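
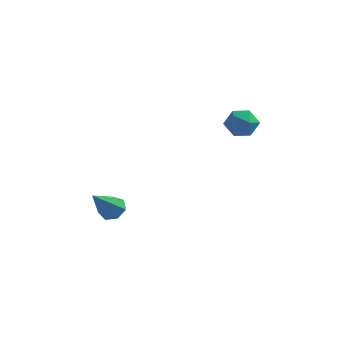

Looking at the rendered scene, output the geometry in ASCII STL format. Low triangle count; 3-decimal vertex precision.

solid 
facet normal -0.919 0.392 0.043
outer loop
vertex 3.517 3.441 2.998
vertex 3.234 2.742 3.32
vertex 3.511 3.337 3.812
endloop
endfacet
facet normal -0.421 0.900 0.112
outer loop
vertex 3.517 3.441 2.998
vertex 3.511 3.337 3.812
vertex 4.158 3.685 3.448
endloop
endfacet
facet normal -0.008 0.884 -0.468
outer loop
vertex 3.517 3.441 2.998
vertex 4.158 3.685 3.448
vertex 4.28 3.306 2.731
endloop
endfacet
facet normal -0.249 0.365 -0.897
outer loop
vertex 3.517 3.441 2.998
vertex 4.28 3.306 2.731
vertex 3.709 2.722 2.652
endloop
endfacet
facet normal -0.813 0.062 -0.580
outer loop
vertex 3.517 3.441 2.998
vertex 3.709 2.722 2.652
vertex 3.234 2.742 3.32
endloop
endfacet
facet normal -0.017 0.737 0.675
outer loop
vertex 4.158 3.685 3.448
vertex 3.511 3.337 3.812
vertex 4.271 3.138 4.048
endloop
endfacet
facet normal -0.821 -0.085 0.565
outer loop
vertex 3.511 3.337 3.812
vertex 3.234 2.742 3.32
vertex 3.7 2.554 3.969
endloop
endfacet
facet normal -0.648 -0.619 -0.443
outer loop
vertex 3.234 2.742 3.32
vertex 3.709 2.722 2.652
vertex 3.822 2.175 3.252
endloop
endfacet
facet normal 0.263 -0.128 -0.956
outer loop
vertex 3.709 2.722 2.652
vertex 4.28 3.306 2.731
vertex 4.469 2.523 2.888
endloop
endfacet
facet normal 0.654 0.709 -0.264
outer loop
vertex 4.28 3.306 2.731
vertex 4.158 3.685 3.448
vertex 4.746 3.118 3.38
endloop
endfacet
facet normal 0.249 -0.365 0.897
outer loop
vertex 4.463 2.419 3.702
vertex 4.271 3.138 4.048
vertex 3.7 2.554 3.969
endloop
endfacet
facet normal 0.008 -0.884 0.468
outer loop
vertex 4.463 2.419 3.702
vertex 3.7 2.554 3.969
vertex 3.822 2.175 3.252
endloop
endfacet
facet normal 0.421 -0.900 -0.112
outer loop
vertex 4.463 2.419 3.702
vertex 3.822 2.175 3.252
vertex 4.469 2.523 2.888
endloop
endfacet
facet normal 0.919 -0.392 -0.043
outer loop
vertex 4.463 2.419 3.702
vertex 4.469 2.523 2.888
vertex 4.746 3.118 3.38
endloop
endfacet
facet normal 0.813 -0.062 0.580
outer loop
vertex 4.463 2.419 3.702
vertex 4.746 3.118 3.38
vertex 4.271 3.138 4.048
endloop
endfacet
facet normal -0.263 0.128 0.956
outer loop
vertex 3.7 2.554 3.969
vertex 4.271 3.138 4.048
vertex 3.511 3.337 3.812
endloop
endfacet
facet normal -0.654 -0.709 0.264
outer loop
vertex 3.822 2.175 3.252
vertex 3.7 2.554 3.969
vertex 3.234 2.742 3.32
endloop
endfacet
facet normal 0.017 -0.737 -0.675
outer loop
vertex 4.469 2.523 2.888
vertex 3.822 2.175 3.252
vertex 3.709 2.722 2.652
endloop
endfacet
facet normal 0.821 0.085 -0.565
outer loop
vertex 4.746 3.118 3.38
vertex 4.469 2.523 2.888
vertex 4.28 3.306 2.731
endloop
endfacet
facet normal 0.648 0.619 0.443
outer loop
vertex 4.271 3.138 4.048
vertex 4.746 3.118 3.38
vertex 4.158 3.685 3.448
endloop
endfacet
facet normal 0.271 0.606 -0.748
outer loop
vertex -1.039 2.555 -2.588
vertex -1.701 2.706 -2.706
vertex -1.256 3.025 -2.286
endloop
endfacet
facet normal 0.768 -0.055 0.638
outer loop
vertex -1.039 2.555 -2.588
vertex -1.256 3.025 -2.286
vertex -2.239 1.514 -1.234
endloop
endfacet
facet normal 0.272 0.605 -0.748
outer loop
vertex -1.256 3.025 -2.286
vertex -1.701 2.706 -2.706
vertex -1.808 3.255 -2.301
endloop
endfacet
facet normal 0.177 0.482 0.858
outer loop
vertex -1.256 3.025 -2.286
vertex -1.808 3.255 -2.301
vertex -2.239 1.514 -1.234
endloop
endfacet
facet normal 0.273 0.605 -0.748
outer loop
vertex -1.808 3.255 -2.301
vertex -1.701 2.706 -2.706
vertex -2.28 3.072 -2.621
endloop
endfacet
facet normal -0.608 0.519 0.601
outer loop
vertex -1.808 3.255 -2.301
vertex -2.28 3.072 -2.621
vertex -2.239 1.514 -1.234
endloop
endfacet
facet normal 0.273 0.605 -0.748
outer loop
vertex -2.28 3.072 -2.621
vertex -1.701 2.706 -2.706
vertex -2.316 2.614 -3.005
endloop
endfacet
facet normal -0.998 0.028 0.061
outer loop
vertex -2.28 3.072 -2.621
vertex -2.316 2.614 -3.005
vertex -2.239 1.514 -1.234
endloop
endfacet
facet normal 0.273 0.606 -0.747
outer loop
vertex -2.316 2.614 -3.005
vertex -1.701 2.706 -2.706
vertex -1.889 2.226 -3.164
endloop
endfacet
facet normal -0.698 -0.622 -0.356
outer loop
vertex -2.316 2.614 -3.005
vertex -1.889 2.226 -3.164
vertex -2.239 1.514 -1.234
endloop
endfacet
facet normal 0.273 0.606 -0.747
outer loop
vertex -1.889 2.226 -3.164
vertex -1.701 2.706 -2.706
vertex -1.321 2.199 -2.978
endloop
endfacet
facet normal 0.065 -0.940 -0.335
outer loop
vertex -1.889 2.226 -3.164
vertex -1.321 2.199 -2.978
vertex -2.239 1.514 -1.234
endloop
endfacet
facet normal 0.271 0.605 -0.749
outer loop
vertex -1.321 2.199 -2.978
vertex -1.701 2.706 -2.706
vertex -1.039 2.555 -2.588
endloop
endfacet
facet normal 0.718 -0.687 0.108
outer loop
vertex -1.321 2.199 -2.978
vertex -1.039 2.555 -2.588
vertex -2.239 1.514 -1.234
endloop
endfacet

endsolid


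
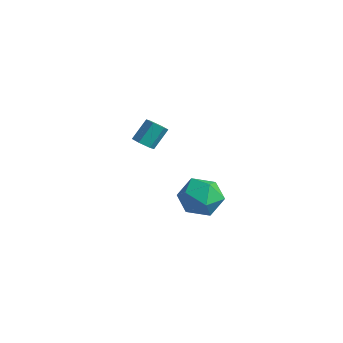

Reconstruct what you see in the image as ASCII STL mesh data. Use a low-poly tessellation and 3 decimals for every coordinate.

solid 
facet normal -0.021 -0.662 -0.749
outer loop
vertex -2.515 3.479 0.29
vertex -2.914 3.139 0.602
vertex -3.114 3.574 0.223
endloop
endfacet
facet normal 0.189 0.732 -0.654
outer loop
vertex -2.515 3.479 0.29
vertex -3.114 3.574 0.223
vertex -2.487 4.361 1.286
endloop
endfacet
facet normal 0.188 0.733 -0.654
outer loop
vertex -2.487 4.361 1.286
vertex -3.114 3.574 0.223
vertex -3.086 4.455 1.219
endloop
endfacet
facet normal 0.020 0.663 0.748
outer loop
vertex -2.487 4.361 1.286
vertex -3.086 4.455 1.219
vertex -2.886 4.021 1.598
endloop
endfacet
facet normal -0.021 -0.662 -0.749
outer loop
vertex -3.114 3.574 0.223
vertex -2.914 3.139 0.602
vertex -3.513 3.234 0.535
endloop
endfacet
facet normal -0.756 0.501 -0.422
outer loop
vertex -3.114 3.574 0.223
vertex -3.513 3.234 0.535
vertex -3.086 4.455 1.219
endloop
endfacet
facet normal -0.756 0.501 -0.422
outer loop
vertex -3.086 4.455 1.219
vertex -3.513 3.234 0.535
vertex -3.485 4.115 1.531
endloop
endfacet
facet normal 0.020 0.663 0.748
outer loop
vertex -3.086 4.455 1.219
vertex -3.485 4.115 1.531
vertex -2.886 4.021 1.598
endloop
endfacet
facet normal -0.021 -0.662 -0.749
outer loop
vertex -3.513 3.234 0.535
vertex -2.914 3.139 0.602
vertex -3.313 2.799 0.914
endloop
endfacet
facet normal -0.945 -0.232 0.232
outer loop
vertex -3.513 3.234 0.535
vertex -3.313 2.799 0.914
vertex -3.485 4.115 1.531
endloop
endfacet
facet normal -0.944 -0.232 0.232
outer loop
vertex -3.485 4.115 1.531
vertex -3.313 2.799 0.914
vertex -3.285 3.681 1.91
endloop
endfacet
facet normal 0.020 0.663 0.748
outer loop
vertex -3.485 4.115 1.531
vertex -3.285 3.681 1.91
vertex -2.886 4.021 1.598
endloop
endfacet
facet normal -0.020 -0.663 -0.748
outer loop
vertex -3.313 2.799 0.914
vertex -2.914 3.139 0.602
vertex -2.714 2.705 0.981
endloop
endfacet
facet normal -0.188 -0.733 0.654
outer loop
vertex -3.313 2.799 0.914
vertex -2.714 2.705 0.981
vertex -3.285 3.681 1.91
endloop
endfacet
facet normal -0.189 -0.733 0.654
outer loop
vertex -3.285 3.681 1.91
vertex -2.714 2.705 0.981
vertex -2.686 3.586 1.977
endloop
endfacet
facet normal 0.021 0.662 0.749
outer loop
vertex -3.285 3.681 1.91
vertex -2.686 3.586 1.977
vertex -2.886 4.021 1.598
endloop
endfacet
facet normal -0.020 -0.663 -0.748
outer loop
vertex -2.714 2.705 0.981
vertex -2.914 3.139 0.602
vertex -2.315 3.045 0.669
endloop
endfacet
facet normal 0.756 -0.501 0.422
outer loop
vertex -2.714 2.705 0.981
vertex -2.315 3.045 0.669
vertex -2.686 3.586 1.977
endloop
endfacet
facet normal 0.756 -0.501 0.422
outer loop
vertex -2.686 3.586 1.977
vertex -2.315 3.045 0.669
vertex -2.287 3.926 1.665
endloop
endfacet
facet normal 0.021 0.662 0.749
outer loop
vertex -2.686 3.586 1.977
vertex -2.287 3.926 1.665
vertex -2.886 4.021 1.598
endloop
endfacet
facet normal -0.020 -0.663 -0.748
outer loop
vertex -2.315 3.045 0.669
vertex -2.914 3.139 0.602
vertex -2.515 3.479 0.29
endloop
endfacet
facet normal 0.944 0.232 -0.232
outer loop
vertex -2.315 3.045 0.669
vertex -2.515 3.479 0.29
vertex -2.287 3.926 1.665
endloop
endfacet
facet normal 0.945 0.232 -0.232
outer loop
vertex -2.287 3.926 1.665
vertex -2.515 3.479 0.29
vertex -2.487 4.361 1.286
endloop
endfacet
facet normal 0.021 0.662 0.749
outer loop
vertex -2.287 3.926 1.665
vertex -2.487 4.361 1.286
vertex -2.886 4.021 1.598
endloop
endfacet
facet normal -0.975 0.004 0.221
outer loop
vertex 2.303 1.725 0.79
vertex 2.325 0.574 0.909
vertex 2.535 1.254 1.821
endloop
endfacet
facet normal -0.664 0.613 0.429
outer loop
vertex 2.303 1.725 0.79
vertex 2.535 1.254 1.821
vertex 3.141 2.168 1.453
endloop
endfacet
facet normal -0.370 0.918 -0.146
outer loop
vertex 2.303 1.725 0.79
vertex 3.141 2.168 1.453
vertex 3.305 2.053 0.314
endloop
endfacet
facet normal -0.500 0.498 -0.709
outer loop
vertex 2.303 1.725 0.79
vertex 3.305 2.053 0.314
vertex 2.801 1.068 -0.022
endloop
endfacet
facet normal -0.874 -0.067 -0.482
outer loop
vertex 2.303 1.725 0.79
vertex 2.801 1.068 -0.022
vertex 2.325 0.574 0.909
endloop
endfacet
facet normal -0.139 0.448 0.883
outer loop
vertex 3.141 2.168 1.453
vertex 2.535 1.254 1.821
vertex 3.679 1.292 1.982
endloop
endfacet
facet normal -0.643 -0.536 0.547
outer loop
vertex 2.535 1.254 1.821
vertex 2.325 0.574 0.909
vertex 3.175 0.307 1.646
endloop
endfacet
facet normal -0.479 -0.650 -0.590
outer loop
vertex 2.325 0.574 0.909
vertex 2.801 1.068 -0.022
vertex 3.339 0.192 0.507
endloop
endfacet
facet normal 0.126 0.262 -0.957
outer loop
vertex 2.801 1.068 -0.022
vertex 3.305 2.053 0.314
vertex 3.945 1.106 0.139
endloop
endfacet
facet normal 0.336 0.941 -0.047
outer loop
vertex 3.305 2.053 0.314
vertex 3.141 2.168 1.453
vertex 4.155 1.786 1.051
endloop
endfacet
facet normal 0.500 -0.498 0.709
outer loop
vertex 4.177 0.635 1.17
vertex 3.679 1.292 1.982
vertex 3.175 0.307 1.646
endloop
endfacet
facet normal 0.370 -0.918 0.146
outer loop
vertex 4.177 0.635 1.17
vertex 3.175 0.307 1.646
vertex 3.339 0.192 0.507
endloop
endfacet
facet normal 0.664 -0.613 -0.429
outer loop
vertex 4.177 0.635 1.17
vertex 3.339 0.192 0.507
vertex 3.945 1.106 0.139
endloop
endfacet
facet normal 0.975 -0.004 -0.221
outer loop
vertex 4.177 0.635 1.17
vertex 3.945 1.106 0.139
vertex 4.155 1.786 1.051
endloop
endfacet
facet normal 0.874 0.067 0.482
outer loop
vertex 4.177 0.635 1.17
vertex 4.155 1.786 1.051
vertex 3.679 1.292 1.982
endloop
endfacet
facet normal -0.126 -0.262 0.957
outer loop
vertex 3.175 0.307 1.646
vertex 3.679 1.292 1.982
vertex 2.535 1.254 1.821
endloop
endfacet
facet normal -0.336 -0.941 0.047
outer loop
vertex 3.339 0.192 0.507
vertex 3.175 0.307 1.646
vertex 2.325 0.574 0.909
endloop
endfacet
facet normal 0.139 -0.448 -0.883
outer loop
vertex 3.945 1.106 0.139
vertex 3.339 0.192 0.507
vertex 2.801 1.068 -0.022
endloop
endfacet
facet normal 0.643 0.536 -0.547
outer loop
vertex 4.155 1.786 1.051
vertex 3.945 1.106 0.139
vertex 3.305 2.053 0.314
endloop
endfacet
facet normal 0.479 0.650 0.590
outer loop
vertex 3.679 1.292 1.982
vertex 4.155 1.786 1.051
vertex 3.141 2.168 1.453
endloop
endfacet

endsolid


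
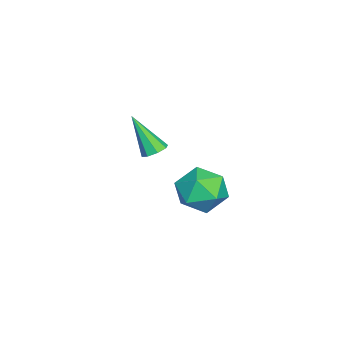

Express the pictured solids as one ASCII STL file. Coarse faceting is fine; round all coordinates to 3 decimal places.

solid 
facet normal 0.173 0.502 -0.847
outer loop
vertex -2.151 0.455 2.376
vertex -2.641 0.242 2.15
vertex -2.502 0.714 2.458
endloop
endfacet
facet normal 0.521 0.483 0.704
outer loop
vertex -2.151 0.455 2.376
vertex -2.502 0.714 2.458
vertex -2.979 -0.742 3.81
endloop
endfacet
facet normal 0.174 0.502 -0.847
outer loop
vertex -2.502 0.714 2.458
vertex -2.641 0.242 2.15
vertex -2.934 0.697 2.359
endloop
endfacet
facet normal -0.185 0.701 0.689
outer loop
vertex -2.502 0.714 2.458
vertex -2.934 0.697 2.359
vertex -2.979 -0.742 3.81
endloop
endfacet
facet normal 0.173 0.501 -0.848
outer loop
vertex -2.934 0.697 2.359
vertex -2.641 0.242 2.15
vertex -3.195 0.413 2.138
endloop
endfacet
facet normal -0.808 0.430 0.402
outer loop
vertex -2.934 0.697 2.359
vertex -3.195 0.413 2.138
vertex -2.979 -0.742 3.81
endloop
endfacet
facet normal 0.173 0.502 -0.847
outer loop
vertex -3.195 0.413 2.138
vertex -2.641 0.242 2.15
vertex -3.131 0.03 1.924
endloop
endfacet
facet normal -0.985 -0.170 0.010
outer loop
vertex -3.195 0.413 2.138
vertex -3.131 0.03 1.924
vertex -2.979 -0.742 3.81
endloop
endfacet
facet normal 0.173 0.503 -0.847
outer loop
vertex -3.131 0.03 1.924
vertex -2.641 0.242 2.15
vertex -2.78 -0.229 1.842
endloop
endfacet
facet normal -0.612 -0.748 -0.257
outer loop
vertex -3.131 0.03 1.924
vertex -2.78 -0.229 1.842
vertex -2.979 -0.742 3.81
endloop
endfacet
facet normal 0.172 0.503 -0.847
outer loop
vertex -2.78 -0.229 1.842
vertex -2.641 0.242 2.15
vertex -2.347 -0.212 1.94
endloop
endfacet
facet normal 0.093 -0.966 -0.242
outer loop
vertex -2.78 -0.229 1.842
vertex -2.347 -0.212 1.94
vertex -2.979 -0.742 3.81
endloop
endfacet
facet normal 0.172 0.503 -0.847
outer loop
vertex -2.347 -0.212 1.94
vertex -2.641 0.242 2.15
vertex -2.087 0.071 2.161
endloop
endfacet
facet normal 0.718 -0.695 0.046
outer loop
vertex -2.347 -0.212 1.94
vertex -2.087 0.071 2.161
vertex -2.979 -0.742 3.81
endloop
endfacet
facet normal 0.172 0.503 -0.847
outer loop
vertex -2.087 0.071 2.161
vertex -2.641 0.242 2.15
vertex -2.151 0.455 2.376
endloop
endfacet
facet normal 0.894 -0.095 0.437
outer loop
vertex -2.087 0.071 2.161
vertex -2.151 0.455 2.376
vertex -2.979 -0.742 3.81
endloop
endfacet
facet normal -0.914 -0.234 0.333
outer loop
vertex 1.105 3.305 3.448
vertex 1.292 2.251 3.221
vertex 1.548 2.652 4.206
endloop
endfacet
facet normal -0.656 0.338 0.675
outer loop
vertex 1.105 3.305 3.448
vertex 1.548 2.652 4.206
vertex 1.929 3.668 4.068
endloop
endfacet
facet normal -0.511 0.839 0.188
outer loop
vertex 1.105 3.305 3.448
vertex 1.929 3.668 4.068
vertex 1.908 3.895 2.999
endloop
endfacet
facet normal -0.678 0.577 -0.455
outer loop
vertex 1.105 3.305 3.448
vertex 1.908 3.895 2.999
vertex 1.515 3.02 2.475
endloop
endfacet
facet normal -0.927 -0.086 -0.365
outer loop
vertex 1.105 3.305 3.448
vertex 1.515 3.02 2.475
vertex 1.292 2.251 3.221
endloop
endfacet
facet normal -0.044 0.151 0.988
outer loop
vertex 1.929 3.668 4.068
vertex 1.548 2.652 4.206
vertex 2.625 2.84 4.225
endloop
endfacet
facet normal -0.458 -0.775 0.435
outer loop
vertex 1.548 2.652 4.206
vertex 1.292 2.251 3.221
vertex 2.232 1.965 3.701
endloop
endfacet
facet normal -0.480 -0.535 -0.695
outer loop
vertex 1.292 2.251 3.221
vertex 1.515 3.02 2.475
vertex 2.211 2.192 2.632
endloop
endfacet
facet normal -0.079 0.538 -0.839
outer loop
vertex 1.515 3.02 2.475
vertex 1.908 3.895 2.999
vertex 2.592 3.208 2.494
endloop
endfacet
facet normal 0.190 0.961 0.200
outer loop
vertex 1.908 3.895 2.999
vertex 1.929 3.668 4.068
vertex 2.848 3.609 3.479
endloop
endfacet
facet normal 0.678 -0.577 0.455
outer loop
vertex 3.035 2.555 3.252
vertex 2.625 2.84 4.225
vertex 2.232 1.965 3.701
endloop
endfacet
facet normal 0.511 -0.839 -0.188
outer loop
vertex 3.035 2.555 3.252
vertex 2.232 1.965 3.701
vertex 2.211 2.192 2.632
endloop
endfacet
facet normal 0.656 -0.338 -0.675
outer loop
vertex 3.035 2.555 3.252
vertex 2.211 2.192 2.632
vertex 2.592 3.208 2.494
endloop
endfacet
facet normal 0.914 0.234 -0.333
outer loop
vertex 3.035 2.555 3.252
vertex 2.592 3.208 2.494
vertex 2.848 3.609 3.479
endloop
endfacet
facet normal 0.927 0.086 0.365
outer loop
vertex 3.035 2.555 3.252
vertex 2.848 3.609 3.479
vertex 2.625 2.84 4.225
endloop
endfacet
facet normal 0.079 -0.538 0.839
outer loop
vertex 2.232 1.965 3.701
vertex 2.625 2.84 4.225
vertex 1.548 2.652 4.206
endloop
endfacet
facet normal -0.190 -0.961 -0.200
outer loop
vertex 2.211 2.192 2.632
vertex 2.232 1.965 3.701
vertex 1.292 2.251 3.221
endloop
endfacet
facet normal 0.044 -0.151 -0.988
outer loop
vertex 2.592 3.208 2.494
vertex 2.211 2.192 2.632
vertex 1.515 3.02 2.475
endloop
endfacet
facet normal 0.458 0.775 -0.435
outer loop
vertex 2.848 3.609 3.479
vertex 2.592 3.208 2.494
vertex 1.908 3.895 2.999
endloop
endfacet
facet normal 0.480 0.535 0.695
outer loop
vertex 2.625 2.84 4.225
vertex 2.848 3.609 3.479
vertex 1.929 3.668 4.068
endloop
endfacet

endsolid


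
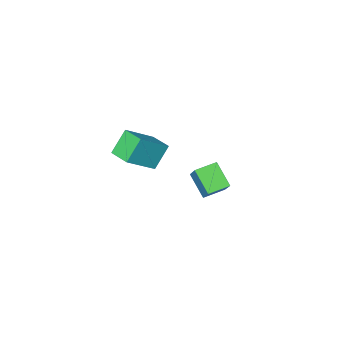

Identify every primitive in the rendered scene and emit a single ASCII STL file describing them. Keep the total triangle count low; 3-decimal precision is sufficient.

solid 
facet normal -0.795 0.011 -0.607
outer loop
vertex 0.989 -4.692 0.023
vertex 0.899 -3.302 0.167
vertex 1.984 -4.494 -1.277
endloop
endfacet
facet normal 0.064 -0.993 -0.102
outer loop
vertex 3.701 -4.518 0.033
vertex 0.989 -4.692 0.023
vertex 1.984 -4.494 -1.277
endloop
endfacet
facet normal -0.795 0.012 -0.607
outer loop
vertex 1.984 -4.494 -1.277
vertex 0.899 -3.302 0.167
vertex 1.895 -3.104 -1.134
endloop
endfacet
facet normal 0.603 0.120 -0.788
outer loop
vertex 1.895 -3.104 -1.134
vertex 3.701 -4.518 0.033
vertex 1.984 -4.494 -1.277
endloop
endfacet
facet normal -0.603 -0.121 0.788
outer loop
vertex 0.989 -4.692 0.023
vertex 2.616 -3.326 1.477
vertex 0.899 -3.302 0.167
endloop
endfacet
facet normal 0.064 -0.993 -0.102
outer loop
vertex 2.705 -4.716 1.334
vertex 0.989 -4.692 0.023
vertex 3.701 -4.518 0.033
endloop
endfacet
facet normal -0.604 -0.120 0.788
outer loop
vertex 2.705 -4.716 1.334
vertex 2.616 -3.326 1.477
vertex 0.989 -4.692 0.023
endloop
endfacet
facet normal -0.064 0.993 0.102
outer loop
vertex 0.899 -3.302 0.167
vertex 2.616 -3.326 1.477
vertex 1.895 -3.104 -1.134
endloop
endfacet
facet normal 0.604 0.121 -0.788
outer loop
vertex 3.611 -3.128 0.177
vertex 3.701 -4.518 0.033
vertex 1.895 -3.104 -1.134
endloop
endfacet
facet normal -0.064 0.993 0.102
outer loop
vertex 1.895 -3.104 -1.134
vertex 2.616 -3.326 1.477
vertex 3.611 -3.128 0.177
endloop
endfacet
facet normal 0.795 -0.011 0.607
outer loop
vertex 3.611 -3.128 0.177
vertex 2.705 -4.716 1.334
vertex 3.701 -4.518 0.033
endloop
endfacet
facet normal 0.795 -0.012 0.607
outer loop
vertex 2.616 -3.326 1.477
vertex 2.705 -4.716 1.334
vertex 3.611 -3.128 0.177
endloop
endfacet
facet normal -0.971 0.152 0.184
outer loop
vertex 1.916 2.659 3.438
vertex 1.914 3.848 2.444
vertex 1.531 1.656 2.239
endloop
endfacet
facet normal 0.002 -0.767 0.641
outer loop
vertex 2.706 1.472 2.016
vertex 1.916 2.659 3.438
vertex 1.531 1.656 2.239
endloop
endfacet
facet normal -0.971 0.152 0.184
outer loop
vertex 1.531 1.656 2.239
vertex 1.914 3.848 2.444
vertex 1.529 2.845 1.245
endloop
endfacet
facet normal -0.239 -0.623 -0.745
outer loop
vertex 1.529 2.845 1.245
vertex 2.706 1.472 2.016
vertex 1.531 1.656 2.239
endloop
endfacet
facet normal 0.239 0.623 0.745
outer loop
vertex 1.916 2.659 3.438
vertex 3.089 3.664 2.221
vertex 1.914 3.848 2.444
endloop
endfacet
facet normal 0.002 -0.767 0.641
outer loop
vertex 3.091 2.475 3.215
vertex 1.916 2.659 3.438
vertex 2.706 1.472 2.016
endloop
endfacet
facet normal 0.239 0.623 0.745
outer loop
vertex 3.091 2.475 3.215
vertex 3.089 3.664 2.221
vertex 1.916 2.659 3.438
endloop
endfacet
facet normal -0.002 0.767 -0.641
outer loop
vertex 1.914 3.848 2.444
vertex 3.089 3.664 2.221
vertex 1.529 2.845 1.245
endloop
endfacet
facet normal -0.239 -0.623 -0.745
outer loop
vertex 2.704 2.661 1.022
vertex 2.706 1.472 2.016
vertex 1.529 2.845 1.245
endloop
endfacet
facet normal -0.002 0.767 -0.641
outer loop
vertex 1.529 2.845 1.245
vertex 3.089 3.664 2.221
vertex 2.704 2.661 1.022
endloop
endfacet
facet normal 0.971 -0.152 -0.184
outer loop
vertex 2.704 2.661 1.022
vertex 3.091 2.475 3.215
vertex 2.706 1.472 2.016
endloop
endfacet
facet normal 0.971 -0.152 -0.184
outer loop
vertex 3.089 3.664 2.221
vertex 3.091 2.475 3.215
vertex 2.704 2.661 1.022
endloop
endfacet

endsolid


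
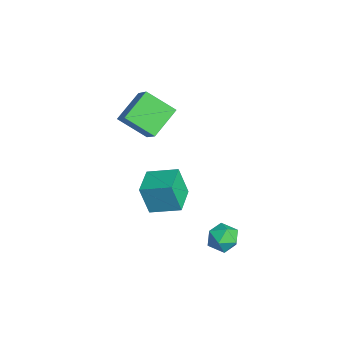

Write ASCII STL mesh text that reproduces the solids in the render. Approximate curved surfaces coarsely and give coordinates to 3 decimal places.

solid 
facet normal -0.737 -0.086 -0.670
outer loop
vertex -3.921 -4.051 2.344
vertex -4.942 -2.72 3.297
vertex -3.124 -2.686 1.291
endloop
endfacet
facet normal 0.529 -0.690 -0.494
outer loop
vertex -1.878 -2.54 2.423
vertex -3.921 -4.051 2.344
vertex -3.124 -2.686 1.291
endloop
endfacet
facet normal -0.738 -0.086 -0.670
outer loop
vertex -3.124 -2.686 1.291
vertex -4.942 -2.72 3.297
vertex -4.145 -1.354 2.244
endloop
endfacet
facet normal 0.420 0.719 -0.555
outer loop
vertex -4.145 -1.354 2.244
vertex -1.878 -2.54 2.423
vertex -3.124 -2.686 1.291
endloop
endfacet
facet normal -0.419 -0.719 0.554
outer loop
vertex -3.921 -4.051 2.344
vertex -3.696 -2.574 4.429
vertex -4.942 -2.72 3.297
endloop
endfacet
facet normal 0.529 -0.690 -0.494
outer loop
vertex -2.675 -3.906 3.476
vertex -3.921 -4.051 2.344
vertex -1.878 -2.54 2.423
endloop
endfacet
facet normal -0.420 -0.719 0.554
outer loop
vertex -2.675 -3.906 3.476
vertex -3.696 -2.574 4.429
vertex -3.921 -4.051 2.344
endloop
endfacet
facet normal -0.530 0.690 0.494
outer loop
vertex -4.942 -2.72 3.297
vertex -3.696 -2.574 4.429
vertex -4.145 -1.354 2.244
endloop
endfacet
facet normal 0.420 0.719 -0.554
outer loop
vertex -2.899 -1.209 3.376
vertex -1.878 -2.54 2.423
vertex -4.145 -1.354 2.244
endloop
endfacet
facet normal -0.529 0.690 0.494
outer loop
vertex -4.145 -1.354 2.244
vertex -3.696 -2.574 4.429
vertex -2.899 -1.209 3.376
endloop
endfacet
facet normal 0.737 0.086 0.670
outer loop
vertex -2.899 -1.209 3.376
vertex -2.675 -3.906 3.476
vertex -1.878 -2.54 2.423
endloop
endfacet
facet normal 0.738 0.086 0.670
outer loop
vertex -3.696 -2.574 4.429
vertex -2.675 -3.906 3.476
vertex -2.899 -1.209 3.376
endloop
endfacet
facet normal -0.905 0.424 -0.037
outer loop
vertex 0.007 -3.378 1.446
vertex 0.667 -1.927 1.944
vertex 0.278 -2.942 -0.185
endloop
endfacet
facet normal -0.395 -0.869 -0.298
outer loop
vertex 1.753 -3.633 -0.124
vertex 0.007 -3.378 1.446
vertex 0.278 -2.942 -0.185
endloop
endfacet
facet normal -0.905 0.424 -0.037
outer loop
vertex 0.278 -2.942 -0.185
vertex 0.667 -1.927 1.944
vertex 0.938 -1.491 0.313
endloop
endfacet
facet normal 0.159 0.255 -0.954
outer loop
vertex 0.938 -1.491 0.313
vertex 1.753 -3.633 -0.124
vertex 0.278 -2.942 -0.185
endloop
endfacet
facet normal -0.159 -0.255 0.954
outer loop
vertex 0.007 -3.378 1.446
vertex 2.142 -2.618 2.005
vertex 0.667 -1.927 1.944
endloop
endfacet
facet normal -0.395 -0.869 -0.298
outer loop
vertex 1.482 -4.069 1.507
vertex 0.007 -3.378 1.446
vertex 1.753 -3.633 -0.124
endloop
endfacet
facet normal -0.159 -0.255 0.954
outer loop
vertex 1.482 -4.069 1.507
vertex 2.142 -2.618 2.005
vertex 0.007 -3.378 1.446
endloop
endfacet
facet normal 0.395 0.869 0.298
outer loop
vertex 0.667 -1.927 1.944
vertex 2.142 -2.618 2.005
vertex 0.938 -1.491 0.313
endloop
endfacet
facet normal 0.159 0.255 -0.954
outer loop
vertex 2.413 -2.182 0.374
vertex 1.753 -3.633 -0.124
vertex 0.938 -1.491 0.313
endloop
endfacet
facet normal 0.395 0.869 0.298
outer loop
vertex 0.938 -1.491 0.313
vertex 2.142 -2.618 2.005
vertex 2.413 -2.182 0.374
endloop
endfacet
facet normal 0.905 -0.424 0.037
outer loop
vertex 2.413 -2.182 0.374
vertex 1.482 -4.069 1.507
vertex 1.753 -3.633 -0.124
endloop
endfacet
facet normal 0.905 -0.424 0.037
outer loop
vertex 2.142 -2.618 2.005
vertex 1.482 -4.069 1.507
vertex 2.413 -2.182 0.374
endloop
endfacet
facet normal -0.330 0.505 0.798
outer loop
vertex 2.529 0.633 -1.752
vertex 2.015 -0.084 -1.511
vertex 2.873 -0.012 -1.202
endloop
endfacet
facet normal 0.331 0.708 0.623
outer loop
vertex 2.529 0.633 -1.752
vertex 2.873 -0.012 -1.202
vertex 3.387 0.338 -1.873
endloop
endfacet
facet normal 0.318 0.947 -0.050
outer loop
vertex 2.529 0.633 -1.752
vertex 3.387 0.338 -1.873
vertex 2.846 0.482 -2.597
endloop
endfacet
facet normal -0.350 0.891 -0.290
outer loop
vertex 2.529 0.633 -1.752
vertex 2.846 0.482 -2.597
vertex 1.998 0.222 -2.373
endloop
endfacet
facet normal -0.751 0.617 0.234
outer loop
vertex 2.529 0.633 -1.752
vertex 1.998 0.222 -2.373
vertex 2.015 -0.084 -1.511
endloop
endfacet
facet normal 0.753 0.132 0.645
outer loop
vertex 3.387 0.338 -1.873
vertex 2.873 -0.012 -1.202
vertex 3.402 -0.562 -1.707
endloop
endfacet
facet normal -0.318 -0.197 0.928
outer loop
vertex 2.873 -0.012 -1.202
vertex 2.015 -0.084 -1.511
vertex 2.554 -0.822 -1.483
endloop
endfacet
facet normal -1.000 -0.014 0.015
outer loop
vertex 2.015 -0.084 -1.511
vertex 1.998 0.222 -2.373
vertex 2.013 -0.678 -2.207
endloop
endfacet
facet normal -0.351 0.427 -0.833
outer loop
vertex 1.998 0.222 -2.373
vertex 2.846 0.482 -2.597
vertex 2.527 -0.328 -2.878
endloop
endfacet
facet normal 0.732 0.518 -0.444
outer loop
vertex 2.846 0.482 -2.597
vertex 3.387 0.338 -1.873
vertex 3.385 -0.256 -2.569
endloop
endfacet
facet normal 0.350 -0.891 0.290
outer loop
vertex 2.871 -0.973 -2.328
vertex 3.402 -0.562 -1.707
vertex 2.554 -0.822 -1.483
endloop
endfacet
facet normal -0.318 -0.947 0.050
outer loop
vertex 2.871 -0.973 -2.328
vertex 2.554 -0.822 -1.483
vertex 2.013 -0.678 -2.207
endloop
endfacet
facet normal -0.331 -0.708 -0.623
outer loop
vertex 2.871 -0.973 -2.328
vertex 2.013 -0.678 -2.207
vertex 2.527 -0.328 -2.878
endloop
endfacet
facet normal 0.330 -0.505 -0.798
outer loop
vertex 2.871 -0.973 -2.328
vertex 2.527 -0.328 -2.878
vertex 3.385 -0.256 -2.569
endloop
endfacet
facet normal 0.751 -0.617 -0.234
outer loop
vertex 2.871 -0.973 -2.328
vertex 3.385 -0.256 -2.569
vertex 3.402 -0.562 -1.707
endloop
endfacet
facet normal 0.351 -0.427 0.833
outer loop
vertex 2.554 -0.822 -1.483
vertex 3.402 -0.562 -1.707
vertex 2.873 -0.012 -1.202
endloop
endfacet
facet normal -0.732 -0.518 0.444
outer loop
vertex 2.013 -0.678 -2.207
vertex 2.554 -0.822 -1.483
vertex 2.015 -0.084 -1.511
endloop
endfacet
facet normal -0.753 -0.132 -0.645
outer loop
vertex 2.527 -0.328 -2.878
vertex 2.013 -0.678 -2.207
vertex 1.998 0.222 -2.373
endloop
endfacet
facet normal 0.318 0.197 -0.928
outer loop
vertex 3.385 -0.256 -2.569
vertex 2.527 -0.328 -2.878
vertex 2.846 0.482 -2.597
endloop
endfacet
facet normal 1.000 0.014 -0.015
outer loop
vertex 3.402 -0.562 -1.707
vertex 3.385 -0.256 -2.569
vertex 3.387 0.338 -1.873
endloop
endfacet

endsolid


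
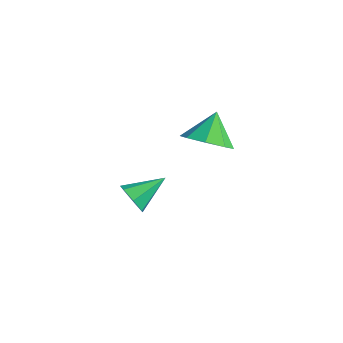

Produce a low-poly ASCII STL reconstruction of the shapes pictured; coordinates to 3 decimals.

solid 
facet normal 0.168 -0.713 -0.681
outer loop
vertex -1.022 -1.341 3.091
vertex -1.343 -1.87 3.566
vertex -1.61 -1.398 3.006
endloop
endfacet
facet normal -0.066 0.977 -0.202
outer loop
vertex -1.022 -1.341 3.091
vertex -1.61 -1.398 3.006
vertex -1.517 -1.13 4.274
endloop
endfacet
facet normal 0.169 -0.712 -0.681
outer loop
vertex -1.61 -1.398 3.006
vertex -1.343 -1.87 3.566
vertex -2.042 -1.732 3.248
endloop
endfacet
facet normal -0.646 0.755 -0.112
outer loop
vertex -1.61 -1.398 3.006
vertex -2.042 -1.732 3.248
vertex -1.517 -1.13 4.274
endloop
endfacet
facet normal 0.169 -0.713 -0.681
outer loop
vertex -2.042 -1.732 3.248
vertex -1.343 -1.87 3.566
vertex -2.063 -2.147 3.677
endloop
endfacet
facet normal -0.905 0.327 0.272
outer loop
vertex -2.042 -1.732 3.248
vertex -2.063 -2.147 3.677
vertex -1.517 -1.13 4.274
endloop
endfacet
facet normal 0.169 -0.712 -0.682
outer loop
vertex -2.063 -2.147 3.677
vertex -1.343 -1.87 3.566
vertex -1.663 -2.4 4.04
endloop
endfacet
facet normal -0.690 -0.054 0.722
outer loop
vertex -2.063 -2.147 3.677
vertex -1.663 -2.4 4.04
vertex -1.517 -1.13 4.274
endloop
endfacet
facet normal 0.168 -0.712 -0.682
outer loop
vertex -1.663 -2.4 4.04
vertex -1.343 -1.87 3.566
vertex -1.075 -2.343 4.125
endloop
endfacet
facet normal -0.125 -0.166 0.978
outer loop
vertex -1.663 -2.4 4.04
vertex -1.075 -2.343 4.125
vertex -1.517 -1.13 4.274
endloop
endfacet
facet normal 0.168 -0.711 -0.682
outer loop
vertex -1.075 -2.343 4.125
vertex -1.343 -1.87 3.566
vertex -0.644 -2.009 3.883
endloop
endfacet
facet normal 0.455 0.057 0.889
outer loop
vertex -1.075 -2.343 4.125
vertex -0.644 -2.009 3.883
vertex -1.517 -1.13 4.274
endloop
endfacet
facet normal 0.167 -0.713 -0.681
outer loop
vertex -0.644 -2.009 3.883
vertex -1.343 -1.87 3.566
vertex -0.622 -1.594 3.454
endloop
endfacet
facet normal 0.714 0.484 0.505
outer loop
vertex -0.644 -2.009 3.883
vertex -0.622 -1.594 3.454
vertex -1.517 -1.13 4.274
endloop
endfacet
facet normal 0.167 -0.713 -0.681
outer loop
vertex -0.622 -1.594 3.454
vertex -1.343 -1.87 3.566
vertex -1.022 -1.341 3.091
endloop
endfacet
facet normal 0.498 0.865 0.054
outer loop
vertex -0.622 -1.594 3.454
vertex -1.022 -1.341 3.091
vertex -1.517 -1.13 4.274
endloop
endfacet
facet normal -0.387 -0.843 -0.374
outer loop
vertex -3.139 -2.49 -0.423
vertex -3.507 -2.514 0.012
vertex -3.57 -2.26 -0.495
endloop
endfacet
facet normal 0.424 0.576 -0.699
outer loop
vertex -3.139 -2.49 -0.423
vertex -3.57 -2.26 -0.495
vertex -3.033 -1.486 0.468
endloop
endfacet
facet normal -0.389 -0.842 -0.373
outer loop
vertex -3.57 -2.26 -0.495
vertex -3.507 -2.514 0.012
vertex -3.954 -2.22 -0.185
endloop
endfacet
facet normal -0.307 0.818 -0.486
outer loop
vertex -3.57 -2.26 -0.495
vertex -3.954 -2.22 -0.185
vertex -3.033 -1.486 0.468
endloop
endfacet
facet normal -0.389 -0.842 -0.374
outer loop
vertex -3.954 -2.22 -0.185
vertex -3.507 -2.514 0.012
vertex -4.001 -2.402 0.273
endloop
endfacet
facet normal -0.694 0.690 0.203
outer loop
vertex -3.954 -2.22 -0.185
vertex -4.001 -2.402 0.273
vertex -3.033 -1.486 0.468
endloop
endfacet
facet normal -0.389 -0.842 -0.374
outer loop
vertex -4.001 -2.402 0.273
vertex -3.507 -2.514 0.012
vertex -3.676 -2.668 0.534
endloop
endfacet
facet normal -0.444 0.289 0.848
outer loop
vertex -4.001 -2.402 0.273
vertex -3.676 -2.668 0.534
vertex -3.033 -1.486 0.468
endloop
endfacet
facet normal -0.388 -0.842 -0.374
outer loop
vertex -3.676 -2.668 0.534
vertex -3.507 -2.514 0.012
vertex -3.223 -2.818 0.402
endloop
endfacet
facet normal 0.253 -0.084 0.964
outer loop
vertex -3.676 -2.668 0.534
vertex -3.223 -2.818 0.402
vertex -3.033 -1.486 0.468
endloop
endfacet
facet normal -0.388 -0.842 -0.374
outer loop
vertex -3.223 -2.818 0.402
vertex -3.507 -2.514 0.012
vertex -2.984 -2.739 -0.024
endloop
endfacet
facet normal 0.874 -0.148 0.463
outer loop
vertex -3.223 -2.818 0.402
vertex -2.984 -2.739 -0.024
vertex -3.033 -1.486 0.468
endloop
endfacet
facet normal -0.388 -0.842 -0.375
outer loop
vertex -2.984 -2.739 -0.024
vertex -3.507 -2.514 0.012
vertex -3.139 -2.49 -0.423
endloop
endfacet
facet normal 0.950 0.146 -0.278
outer loop
vertex -2.984 -2.739 -0.024
vertex -3.139 -2.49 -0.423
vertex -3.033 -1.486 0.468
endloop
endfacet

endsolid


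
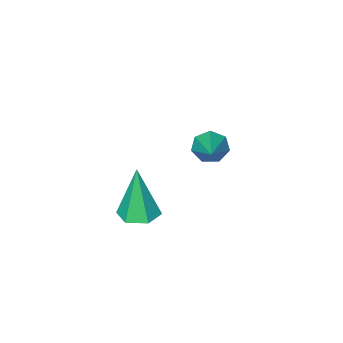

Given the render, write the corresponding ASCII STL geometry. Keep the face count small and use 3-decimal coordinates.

solid 
facet normal 0.033 0.097 -0.995
outer loop
vertex 1.435 2.088 -3.924
vertex 0.867 1.9 -3.961
vertex 0.986 2.485 -3.9
endloop
endfacet
facet normal 0.623 0.681 0.384
outer loop
vertex 1.435 2.088 -3.924
vertex 0.986 2.485 -3.9
vertex 0.813 1.74 -2.299
endloop
endfacet
facet normal 0.033 0.097 -0.995
outer loop
vertex 0.986 2.485 -3.9
vertex 0.867 1.9 -3.961
vertex 0.417 2.297 -3.937
endloop
endfacet
facet normal -0.313 0.874 0.373
outer loop
vertex 0.986 2.485 -3.9
vertex 0.417 2.297 -3.937
vertex 0.813 1.74 -2.299
endloop
endfacet
facet normal 0.031 0.096 -0.995
outer loop
vertex 0.417 2.297 -3.937
vertex 0.867 1.9 -3.961
vertex 0.298 1.712 -3.997
endloop
endfacet
facet normal -0.945 0.163 0.284
outer loop
vertex 0.417 2.297 -3.937
vertex 0.298 1.712 -3.997
vertex 0.813 1.74 -2.299
endloop
endfacet
facet normal 0.031 0.096 -0.995
outer loop
vertex 0.298 1.712 -3.997
vertex 0.867 1.9 -3.961
vertex 0.748 1.315 -4.021
endloop
endfacet
facet normal -0.641 -0.739 0.207
outer loop
vertex 0.298 1.712 -3.997
vertex 0.748 1.315 -4.021
vertex 0.813 1.74 -2.299
endloop
endfacet
facet normal 0.033 0.095 -0.995
outer loop
vertex 0.748 1.315 -4.021
vertex 0.867 1.9 -3.961
vertex 1.316 1.503 -3.984
endloop
endfacet
facet normal 0.294 -0.931 0.219
outer loop
vertex 0.748 1.315 -4.021
vertex 1.316 1.503 -3.984
vertex 0.813 1.74 -2.299
endloop
endfacet
facet normal 0.033 0.095 -0.995
outer loop
vertex 1.316 1.503 -3.984
vertex 0.867 1.9 -3.961
vertex 1.435 2.088 -3.924
endloop
endfacet
facet normal 0.926 -0.220 0.307
outer loop
vertex 1.316 1.503 -3.984
vertex 1.435 2.088 -3.924
vertex 0.813 1.74 -2.299
endloop
endfacet
facet normal -0.518 -0.710 -0.477
outer loop
vertex -2.277 0.434 -4.354
vertex -2.606 0.38 -3.916
vertex -2.664 0.714 -4.35
endloop
endfacet
facet normal 0.430 0.604 -0.671
outer loop
vertex -2.277 0.434 -4.354
vertex -2.664 0.714 -4.35
vertex -1.874 1.38 -3.244
endloop
endfacet
facet normal -0.520 -0.709 -0.476
outer loop
vertex -2.664 0.714 -4.35
vertex -2.606 0.38 -3.916
vertex -3.007 0.743 -4.019
endloop
endfacet
facet normal -0.264 0.898 -0.352
outer loop
vertex -2.664 0.714 -4.35
vertex -3.007 0.743 -4.019
vertex -1.874 1.38 -3.244
endloop
endfacet
facet normal -0.520 -0.709 -0.476
outer loop
vertex -3.007 0.743 -4.019
vertex -2.606 0.38 -3.916
vertex -3.048 0.499 -3.611
endloop
endfacet
facet normal -0.630 0.693 0.351
outer loop
vertex -3.007 0.743 -4.019
vertex -3.048 0.499 -3.611
vertex -1.874 1.38 -3.244
endloop
endfacet
facet normal -0.520 -0.708 -0.478
outer loop
vertex -3.048 0.499 -3.611
vertex -2.606 0.38 -3.916
vertex -2.757 0.165 -3.433
endloop
endfacet
facet normal -0.392 0.143 0.909
outer loop
vertex -3.048 0.499 -3.611
vertex -2.757 0.165 -3.433
vertex -1.874 1.38 -3.244
endloop
endfacet
facet normal -0.519 -0.709 -0.478
outer loop
vertex -2.757 0.165 -3.433
vertex -2.606 0.38 -3.916
vertex -2.352 -0.006 -3.619
endloop
endfacet
facet normal 0.271 -0.337 0.901
outer loop
vertex -2.757 0.165 -3.433
vertex -2.352 -0.006 -3.619
vertex -1.874 1.38 -3.244
endloop
endfacet
facet normal -0.520 -0.709 -0.476
outer loop
vertex -2.352 -0.006 -3.619
vertex -2.606 0.38 -3.916
vertex -2.139 0.113 -4.029
endloop
endfacet
facet normal 0.859 -0.387 0.334
outer loop
vertex -2.352 -0.006 -3.619
vertex -2.139 0.113 -4.029
vertex -1.874 1.38 -3.244
endloop
endfacet
facet normal -0.520 -0.708 -0.478
outer loop
vertex -2.139 0.113 -4.029
vertex -2.606 0.38 -3.916
vertex -2.277 0.434 -4.354
endloop
endfacet
facet normal 0.931 0.031 -0.364
outer loop
vertex -2.139 0.113 -4.029
vertex -2.277 0.434 -4.354
vertex -1.874 1.38 -3.244
endloop
endfacet

endsolid


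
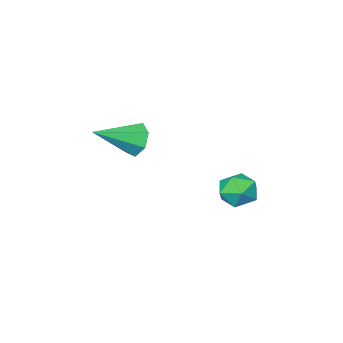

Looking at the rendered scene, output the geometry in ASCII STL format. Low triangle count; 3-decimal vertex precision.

solid 
facet normal -0.882 0.212 -0.420
outer loop
vertex 1.623 -1.278 3.07
vertex 1.283 -1.655 3.594
vertex 1.458 -0.947 3.584
endloop
endfacet
facet normal 0.679 0.697 -0.231
outer loop
vertex 1.623 -1.278 3.07
vertex 1.458 -0.947 3.584
vertex 2.817 -2.025 4.326
endloop
endfacet
facet normal -0.882 0.212 -0.421
outer loop
vertex 1.458 -0.947 3.584
vertex 1.283 -1.655 3.594
vertex 1.161 -1.149 4.105
endloop
endfacet
facet normal 0.350 0.789 0.505
outer loop
vertex 1.458 -0.947 3.584
vertex 1.161 -1.149 4.105
vertex 2.817 -2.025 4.326
endloop
endfacet
facet normal -0.882 0.213 -0.421
outer loop
vertex 1.161 -1.149 4.105
vertex 1.283 -1.655 3.594
vertex 0.955 -1.732 4.242
endloop
endfacet
facet normal -0.007 0.231 0.973
outer loop
vertex 1.161 -1.149 4.105
vertex 0.955 -1.732 4.242
vertex 2.817 -2.025 4.326
endloop
endfacet
facet normal -0.882 0.212 -0.421
outer loop
vertex 0.955 -1.732 4.242
vertex 1.283 -1.655 3.594
vertex 0.996 -2.258 3.891
endloop
endfacet
facet normal -0.125 -0.557 0.821
outer loop
vertex 0.955 -1.732 4.242
vertex 0.996 -2.258 3.891
vertex 2.817 -2.025 4.326
endloop
endfacet
facet normal -0.882 0.212 -0.421
outer loop
vertex 0.996 -2.258 3.891
vertex 1.283 -1.655 3.594
vertex 1.253 -2.33 3.316
endloop
endfacet
facet normal 0.087 -0.983 0.162
outer loop
vertex 0.996 -2.258 3.891
vertex 1.253 -2.33 3.316
vertex 2.817 -2.025 4.326
endloop
endfacet
facet normal -0.882 0.212 -0.421
outer loop
vertex 1.253 -2.33 3.316
vertex 1.283 -1.655 3.594
vertex 1.532 -1.894 2.951
endloop
endfacet
facet normal 0.468 -0.724 -0.507
outer loop
vertex 1.253 -2.33 3.316
vertex 1.532 -1.894 2.951
vertex 2.817 -2.025 4.326
endloop
endfacet
facet normal -0.882 0.212 -0.420
outer loop
vertex 1.532 -1.894 2.951
vertex 1.283 -1.655 3.594
vertex 1.623 -1.278 3.07
endloop
endfacet
facet normal 0.732 0.024 -0.681
outer loop
vertex 1.532 -1.894 2.951
vertex 1.623 -1.278 3.07
vertex 2.817 -2.025 4.326
endloop
endfacet
facet normal -0.861 -0.503 0.071
outer loop
vertex -0.38 2.545 2.672
vertex -0.015 1.899 2.522
vertex -0.092 2.132 3.238
endloop
endfacet
facet normal -0.867 0.071 0.493
outer loop
vertex -0.38 2.545 2.672
vertex -0.092 2.132 3.238
vertex -0.025 2.886 3.247
endloop
endfacet
facet normal -0.758 0.646 0.085
outer loop
vertex -0.38 2.545 2.672
vertex -0.025 2.886 3.247
vertex 0.094 3.119 2.537
endloop
endfacet
facet normal -0.685 0.427 -0.590
outer loop
vertex -0.38 2.545 2.672
vertex 0.094 3.119 2.537
vertex 0.1 2.509 2.088
endloop
endfacet
facet normal -0.749 -0.284 -0.598
outer loop
vertex -0.38 2.545 2.672
vertex 0.1 2.509 2.088
vertex -0.015 1.899 2.522
endloop
endfacet
facet normal -0.319 0.017 0.947
outer loop
vertex -0.025 2.886 3.247
vertex -0.092 2.132 3.238
vertex 0.56 2.451 3.452
endloop
endfacet
facet normal -0.310 -0.913 0.264
outer loop
vertex -0.092 2.132 3.238
vertex -0.015 1.899 2.522
vertex 0.566 1.841 3.003
endloop
endfacet
facet normal -0.128 -0.559 -0.819
outer loop
vertex -0.015 1.899 2.522
vertex 0.1 2.509 2.088
vertex 0.685 2.074 2.293
endloop
endfacet
facet normal -0.026 0.592 -0.805
outer loop
vertex 0.1 2.509 2.088
vertex 0.094 3.119 2.537
vertex 0.752 2.828 2.302
endloop
endfacet
facet normal -0.143 0.947 0.287
outer loop
vertex 0.094 3.119 2.537
vertex -0.025 2.886 3.247
vertex 0.675 3.061 3.018
endloop
endfacet
facet normal 0.685 -0.427 0.590
outer loop
vertex 1.04 2.415 2.868
vertex 0.56 2.451 3.452
vertex 0.566 1.841 3.003
endloop
endfacet
facet normal 0.758 -0.646 -0.085
outer loop
vertex 1.04 2.415 2.868
vertex 0.566 1.841 3.003
vertex 0.685 2.074 2.293
endloop
endfacet
facet normal 0.867 -0.071 -0.493
outer loop
vertex 1.04 2.415 2.868
vertex 0.685 2.074 2.293
vertex 0.752 2.828 2.302
endloop
endfacet
facet normal 0.861 0.503 -0.071
outer loop
vertex 1.04 2.415 2.868
vertex 0.752 2.828 2.302
vertex 0.675 3.061 3.018
endloop
endfacet
facet normal 0.749 0.284 0.598
outer loop
vertex 1.04 2.415 2.868
vertex 0.675 3.061 3.018
vertex 0.56 2.451 3.452
endloop
endfacet
facet normal 0.026 -0.592 0.805
outer loop
vertex 0.566 1.841 3.003
vertex 0.56 2.451 3.452
vertex -0.092 2.132 3.238
endloop
endfacet
facet normal 0.143 -0.947 -0.287
outer loop
vertex 0.685 2.074 2.293
vertex 0.566 1.841 3.003
vertex -0.015 1.899 2.522
endloop
endfacet
facet normal 0.319 -0.017 -0.947
outer loop
vertex 0.752 2.828 2.302
vertex 0.685 2.074 2.293
vertex 0.1 2.509 2.088
endloop
endfacet
facet normal 0.310 0.913 -0.264
outer loop
vertex 0.675 3.061 3.018
vertex 0.752 2.828 2.302
vertex 0.094 3.119 2.537
endloop
endfacet
facet normal 0.128 0.559 0.819
outer loop
vertex 0.56 2.451 3.452
vertex 0.675 3.061 3.018
vertex -0.025 2.886 3.247
endloop
endfacet

endsolid


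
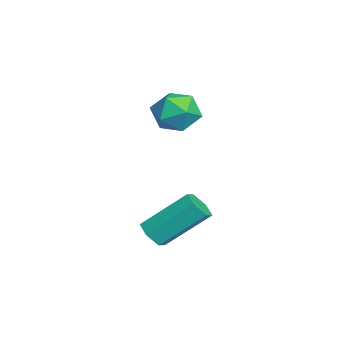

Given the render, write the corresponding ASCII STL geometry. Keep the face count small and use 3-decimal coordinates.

solid 
facet normal 0.389 0.824 0.413
outer loop
vertex -2.804 1.868 2.799
vertex -3.009 1.514 3.699
vertex -2.138 1.315 3.276
endloop
endfacet
facet normal 0.709 0.675 -0.207
outer loop
vertex -2.804 1.868 2.799
vertex -2.138 1.315 3.276
vertex -2.291 1.179 2.31
endloop
endfacet
facet normal 0.209 0.665 -0.717
outer loop
vertex -2.804 1.868 2.799
vertex -2.291 1.179 2.31
vertex -3.257 1.293 2.134
endloop
endfacet
facet normal -0.420 0.808 -0.413
outer loop
vertex -2.804 1.868 2.799
vertex -3.257 1.293 2.134
vertex -3.701 1.501 2.993
endloop
endfacet
facet normal -0.309 0.907 0.286
outer loop
vertex -2.804 1.868 2.799
vertex -3.701 1.501 2.993
vertex -3.009 1.514 3.699
endloop
endfacet
facet normal 0.987 0.020 -0.159
outer loop
vertex -2.291 1.179 2.31
vertex -2.138 1.315 3.276
vertex -2.179 0.399 2.907
endloop
endfacet
facet normal 0.469 0.262 0.843
outer loop
vertex -2.138 1.315 3.276
vertex -3.009 1.514 3.699
vertex -2.623 0.607 3.766
endloop
endfacet
facet normal -0.660 0.395 0.639
outer loop
vertex -3.009 1.514 3.699
vertex -3.701 1.501 2.993
vertex -3.589 0.721 3.59
endloop
endfacet
facet normal -0.839 0.235 -0.491
outer loop
vertex -3.701 1.501 2.993
vertex -3.257 1.293 2.134
vertex -3.742 0.585 2.624
endloop
endfacet
facet normal 0.180 0.004 -0.984
outer loop
vertex -3.257 1.293 2.134
vertex -2.291 1.179 2.31
vertex -2.871 0.386 2.201
endloop
endfacet
facet normal 0.420 -0.808 0.413
outer loop
vertex -3.076 0.032 3.101
vertex -2.179 0.399 2.907
vertex -2.623 0.607 3.766
endloop
endfacet
facet normal -0.209 -0.665 0.717
outer loop
vertex -3.076 0.032 3.101
vertex -2.623 0.607 3.766
vertex -3.589 0.721 3.59
endloop
endfacet
facet normal -0.709 -0.675 0.207
outer loop
vertex -3.076 0.032 3.101
vertex -3.589 0.721 3.59
vertex -3.742 0.585 2.624
endloop
endfacet
facet normal -0.389 -0.824 -0.413
outer loop
vertex -3.076 0.032 3.101
vertex -3.742 0.585 2.624
vertex -2.871 0.386 2.201
endloop
endfacet
facet normal 0.309 -0.907 -0.286
outer loop
vertex -3.076 0.032 3.101
vertex -2.871 0.386 2.201
vertex -2.179 0.399 2.907
endloop
endfacet
facet normal 0.839 -0.235 0.491
outer loop
vertex -2.623 0.607 3.766
vertex -2.179 0.399 2.907
vertex -2.138 1.315 3.276
endloop
endfacet
facet normal -0.180 -0.004 0.984
outer loop
vertex -3.589 0.721 3.59
vertex -2.623 0.607 3.766
vertex -3.009 1.514 3.699
endloop
endfacet
facet normal -0.987 -0.020 0.159
outer loop
vertex -3.742 0.585 2.624
vertex -3.589 0.721 3.59
vertex -3.701 1.501 2.993
endloop
endfacet
facet normal -0.469 -0.262 -0.843
outer loop
vertex -2.871 0.386 2.201
vertex -3.742 0.585 2.624
vertex -3.257 1.293 2.134
endloop
endfacet
facet normal 0.660 -0.395 -0.639
outer loop
vertex -2.179 0.399 2.907
vertex -2.871 0.386 2.201
vertex -2.291 1.179 2.31
endloop
endfacet
facet normal 0.054 -0.755 -0.654
outer loop
vertex 1.934 -0.033 -0.56
vertex 1.405 0.169 -0.837
vertex 1.965 0.38 -1.034
endloop
endfacet
facet normal 0.997 0.008 0.072
outer loop
vertex 1.934 -0.033 -0.56
vertex 1.965 0.38 -1.034
vertex 1.823 1.528 0.794
endloop
endfacet
facet normal 0.997 0.008 0.072
outer loop
vertex 1.823 1.528 0.794
vertex 1.965 0.38 -1.034
vertex 1.854 1.942 0.32
endloop
endfacet
facet normal -0.054 0.754 0.655
outer loop
vertex 1.823 1.528 0.794
vertex 1.854 1.942 0.32
vertex 1.295 1.731 0.517
endloop
endfacet
facet normal 0.054 -0.754 -0.655
outer loop
vertex 1.965 0.38 -1.034
vertex 1.405 0.169 -0.837
vertex 1.437 0.583 -1.311
endloop
endfacet
facet normal 0.543 0.572 -0.615
outer loop
vertex 1.965 0.38 -1.034
vertex 1.437 0.583 -1.311
vertex 1.854 1.942 0.32
endloop
endfacet
facet normal 0.542 0.572 -0.615
outer loop
vertex 1.854 1.942 0.32
vertex 1.437 0.583 -1.311
vertex 1.326 2.144 0.043
endloop
endfacet
facet normal -0.054 0.755 0.654
outer loop
vertex 1.854 1.942 0.32
vertex 1.326 2.144 0.043
vertex 1.295 1.731 0.517
endloop
endfacet
facet normal 0.054 -0.754 -0.655
outer loop
vertex 1.437 0.583 -1.311
vertex 1.405 0.169 -0.837
vertex 0.877 0.372 -1.114
endloop
endfacet
facet normal -0.455 0.565 -0.688
outer loop
vertex 1.437 0.583 -1.311
vertex 0.877 0.372 -1.114
vertex 1.326 2.144 0.043
endloop
endfacet
facet normal -0.455 0.565 -0.688
outer loop
vertex 1.326 2.144 0.043
vertex 0.877 0.372 -1.114
vertex 0.766 1.933 0.24
endloop
endfacet
facet normal -0.054 0.755 0.654
outer loop
vertex 1.326 2.144 0.043
vertex 0.766 1.933 0.24
vertex 1.295 1.731 0.517
endloop
endfacet
facet normal 0.054 -0.754 -0.655
outer loop
vertex 0.877 0.372 -1.114
vertex 1.405 0.169 -0.837
vertex 0.846 -0.042 -0.64
endloop
endfacet
facet normal -0.997 -0.008 -0.072
outer loop
vertex 0.877 0.372 -1.114
vertex 0.846 -0.042 -0.64
vertex 0.766 1.933 0.24
endloop
endfacet
facet normal -0.997 -0.008 -0.072
outer loop
vertex 0.766 1.933 0.24
vertex 0.846 -0.042 -0.64
vertex 0.735 1.52 0.714
endloop
endfacet
facet normal -0.054 0.755 0.654
outer loop
vertex 0.766 1.933 0.24
vertex 0.735 1.52 0.714
vertex 1.295 1.731 0.517
endloop
endfacet
facet normal 0.054 -0.755 -0.654
outer loop
vertex 0.846 -0.042 -0.64
vertex 1.405 0.169 -0.837
vertex 1.374 -0.244 -0.363
endloop
endfacet
facet normal -0.542 -0.572 0.616
outer loop
vertex 0.846 -0.042 -0.64
vertex 1.374 -0.244 -0.363
vertex 0.735 1.52 0.714
endloop
endfacet
facet normal -0.543 -0.572 0.615
outer loop
vertex 0.735 1.52 0.714
vertex 1.374 -0.244 -0.363
vertex 1.263 1.317 0.991
endloop
endfacet
facet normal -0.054 0.754 0.655
outer loop
vertex 0.735 1.52 0.714
vertex 1.263 1.317 0.991
vertex 1.295 1.731 0.517
endloop
endfacet
facet normal 0.054 -0.755 -0.654
outer loop
vertex 1.374 -0.244 -0.363
vertex 1.405 0.169 -0.837
vertex 1.934 -0.033 -0.56
endloop
endfacet
facet normal 0.455 -0.565 0.688
outer loop
vertex 1.374 -0.244 -0.363
vertex 1.934 -0.033 -0.56
vertex 1.263 1.317 0.991
endloop
endfacet
facet normal 0.455 -0.565 0.688
outer loop
vertex 1.263 1.317 0.991
vertex 1.934 -0.033 -0.56
vertex 1.823 1.528 0.794
endloop
endfacet
facet normal -0.054 0.754 0.655
outer loop
vertex 1.263 1.317 0.991
vertex 1.823 1.528 0.794
vertex 1.295 1.731 0.517
endloop
endfacet

endsolid


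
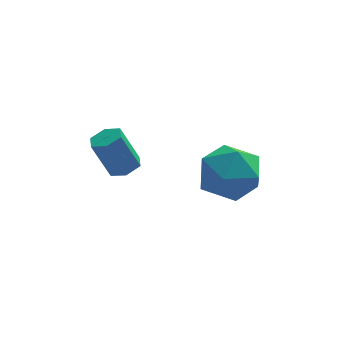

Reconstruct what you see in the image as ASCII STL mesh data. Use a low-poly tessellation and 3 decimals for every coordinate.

solid 
facet normal 0.394 -0.044 -0.918
outer loop
vertex -2.701 -0.508 2.273
vertex -3.18 -0.814 2.082
vertex -3.176 -0.215 2.055
endloop
endfacet
facet normal 0.465 0.871 0.157
outer loop
vertex -2.701 -0.508 2.273
vertex -3.176 -0.215 2.055
vertex -3.3 -0.44 3.669
endloop
endfacet
facet normal 0.466 0.871 0.157
outer loop
vertex -3.3 -0.44 3.669
vertex -3.176 -0.215 2.055
vertex -3.776 -0.146 3.45
endloop
endfacet
facet normal -0.394 0.045 0.918
outer loop
vertex -3.3 -0.44 3.669
vertex -3.776 -0.146 3.45
vertex -3.78 -0.746 3.478
endloop
endfacet
facet normal 0.393 -0.044 -0.918
outer loop
vertex -3.176 -0.215 2.055
vertex -3.18 -0.814 2.082
vertex -3.656 -0.521 1.864
endloop
endfacet
facet normal -0.453 0.859 -0.237
outer loop
vertex -3.176 -0.215 2.055
vertex -3.656 -0.521 1.864
vertex -3.776 -0.146 3.45
endloop
endfacet
facet normal -0.454 0.859 -0.237
outer loop
vertex -3.776 -0.146 3.45
vertex -3.656 -0.521 1.864
vertex -4.255 -0.452 3.259
endloop
endfacet
facet normal -0.395 0.045 0.918
outer loop
vertex -3.776 -0.146 3.45
vertex -4.255 -0.452 3.259
vertex -3.78 -0.746 3.478
endloop
endfacet
facet normal 0.393 -0.044 -0.918
outer loop
vertex -3.656 -0.521 1.864
vertex -3.18 -0.814 2.082
vertex -3.66 -1.12 1.891
endloop
endfacet
facet normal -0.919 -0.012 -0.394
outer loop
vertex -3.656 -0.521 1.864
vertex -3.66 -1.12 1.891
vertex -4.255 -0.452 3.259
endloop
endfacet
facet normal -0.919 -0.012 -0.394
outer loop
vertex -4.255 -0.452 3.259
vertex -3.66 -1.12 1.891
vertex -4.259 -1.052 3.287
endloop
endfacet
facet normal -0.395 0.045 0.918
outer loop
vertex -4.255 -0.452 3.259
vertex -4.259 -1.052 3.287
vertex -3.78 -0.746 3.478
endloop
endfacet
facet normal 0.394 -0.045 -0.918
outer loop
vertex -3.66 -1.12 1.891
vertex -3.18 -0.814 2.082
vertex -3.184 -1.414 2.11
endloop
endfacet
facet normal -0.466 -0.871 -0.157
outer loop
vertex -3.66 -1.12 1.891
vertex -3.184 -1.414 2.11
vertex -4.259 -1.052 3.287
endloop
endfacet
facet normal -0.465 -0.871 -0.157
outer loop
vertex -4.259 -1.052 3.287
vertex -3.184 -1.414 2.11
vertex -3.784 -1.345 3.505
endloop
endfacet
facet normal -0.394 0.044 0.918
outer loop
vertex -4.259 -1.052 3.287
vertex -3.784 -1.345 3.505
vertex -3.78 -0.746 3.478
endloop
endfacet
facet normal 0.395 -0.045 -0.918
outer loop
vertex -3.184 -1.414 2.11
vertex -3.18 -0.814 2.082
vertex -2.705 -1.108 2.301
endloop
endfacet
facet normal 0.454 -0.859 0.238
outer loop
vertex -3.184 -1.414 2.11
vertex -2.705 -1.108 2.301
vertex -3.784 -1.345 3.505
endloop
endfacet
facet normal 0.453 -0.859 0.237
outer loop
vertex -3.784 -1.345 3.505
vertex -2.705 -1.108 2.301
vertex -3.304 -1.039 3.696
endloop
endfacet
facet normal -0.393 0.044 0.918
outer loop
vertex -3.784 -1.345 3.505
vertex -3.304 -1.039 3.696
vertex -3.78 -0.746 3.478
endloop
endfacet
facet normal 0.395 -0.045 -0.918
outer loop
vertex -2.705 -1.108 2.301
vertex -3.18 -0.814 2.082
vertex -2.701 -0.508 2.273
endloop
endfacet
facet normal 0.919 0.012 0.394
outer loop
vertex -2.705 -1.108 2.301
vertex -2.701 -0.508 2.273
vertex -3.304 -1.039 3.696
endloop
endfacet
facet normal 0.919 0.012 0.394
outer loop
vertex -3.304 -1.039 3.696
vertex -2.701 -0.508 2.273
vertex -3.3 -0.44 3.669
endloop
endfacet
facet normal -0.393 0.044 0.918
outer loop
vertex -3.304 -1.039 3.696
vertex -3.3 -0.44 3.669
vertex -3.78 -0.746 3.478
endloop
endfacet
facet normal -0.372 -0.393 0.841
outer loop
vertex -0.806 -1.77 3.034
vertex -0.245 -2.803 2.799
vertex 0.307 -1.954 3.441
endloop
endfacet
facet normal -0.280 0.312 0.908
outer loop
vertex -0.806 -1.77 3.034
vertex 0.307 -1.954 3.441
vertex 0.005 -0.889 2.982
endloop
endfacet
facet normal -0.663 0.634 0.398
outer loop
vertex -0.806 -1.77 3.034
vertex 0.005 -0.889 2.982
vertex -0.732 -1.079 2.057
endloop
endfacet
facet normal -0.992 0.128 0.016
outer loop
vertex -0.806 -1.77 3.034
vertex -0.732 -1.079 2.057
vertex -0.887 -2.263 1.944
endloop
endfacet
facet normal -0.812 -0.507 0.290
outer loop
vertex -0.806 -1.77 3.034
vertex -0.887 -2.263 1.944
vertex -0.245 -2.803 2.799
endloop
endfacet
facet normal 0.408 0.456 0.791
outer loop
vertex 0.005 -0.889 2.982
vertex 0.307 -1.954 3.441
vertex 1.067 -1.377 2.716
endloop
endfacet
facet normal 0.259 -0.684 0.682
outer loop
vertex 0.307 -1.954 3.441
vertex -0.245 -2.803 2.799
vertex 0.912 -2.561 2.603
endloop
endfacet
facet normal -0.451 -0.868 -0.209
outer loop
vertex -0.245 -2.803 2.799
vertex -0.887 -2.263 1.944
vertex 0.175 -2.751 1.678
endloop
endfacet
facet normal -0.742 0.159 -0.651
outer loop
vertex -0.887 -2.263 1.944
vertex -0.732 -1.079 2.057
vertex -0.127 -1.686 1.219
endloop
endfacet
facet normal -0.210 0.977 -0.033
outer loop
vertex -0.732 -1.079 2.057
vertex 0.005 -0.889 2.982
vertex 0.425 -0.837 1.861
endloop
endfacet
facet normal 0.992 -0.128 -0.016
outer loop
vertex 0.986 -1.87 1.626
vertex 1.067 -1.377 2.716
vertex 0.912 -2.561 2.603
endloop
endfacet
facet normal 0.663 -0.634 -0.398
outer loop
vertex 0.986 -1.87 1.626
vertex 0.912 -2.561 2.603
vertex 0.175 -2.751 1.678
endloop
endfacet
facet normal 0.280 -0.312 -0.908
outer loop
vertex 0.986 -1.87 1.626
vertex 0.175 -2.751 1.678
vertex -0.127 -1.686 1.219
endloop
endfacet
facet normal 0.372 0.393 -0.841
outer loop
vertex 0.986 -1.87 1.626
vertex -0.127 -1.686 1.219
vertex 0.425 -0.837 1.861
endloop
endfacet
facet normal 0.812 0.507 -0.290
outer loop
vertex 0.986 -1.87 1.626
vertex 0.425 -0.837 1.861
vertex 1.067 -1.377 2.716
endloop
endfacet
facet normal 0.742 -0.159 0.651
outer loop
vertex 0.912 -2.561 2.603
vertex 1.067 -1.377 2.716
vertex 0.307 -1.954 3.441
endloop
endfacet
facet normal 0.210 -0.977 0.033
outer loop
vertex 0.175 -2.751 1.678
vertex 0.912 -2.561 2.603
vertex -0.245 -2.803 2.799
endloop
endfacet
facet normal -0.408 -0.456 -0.791
outer loop
vertex -0.127 -1.686 1.219
vertex 0.175 -2.751 1.678
vertex -0.887 -2.263 1.944
endloop
endfacet
facet normal -0.259 0.684 -0.682
outer loop
vertex 0.425 -0.837 1.861
vertex -0.127 -1.686 1.219
vertex -0.732 -1.079 2.057
endloop
endfacet
facet normal 0.451 0.868 0.209
outer loop
vertex 1.067 -1.377 2.716
vertex 0.425 -0.837 1.861
vertex 0.005 -0.889 2.982
endloop
endfacet

endsolid


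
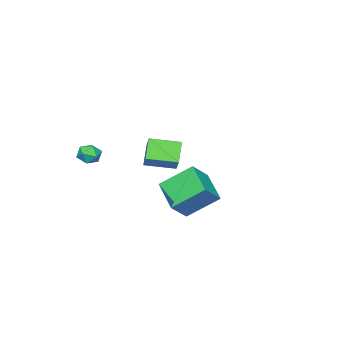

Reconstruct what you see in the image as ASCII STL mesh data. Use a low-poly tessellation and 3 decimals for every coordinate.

solid 
facet normal -0.457 0.654 0.603
outer loop
vertex 2.372 1.768 -1.771
vertex 3.273 3.166 -2.604
vertex 1.342 1.889 -2.682
endloop
endfacet
facet normal -0.484 -0.751 0.448
outer loop
vertex 2.247 0.594 -3.876
vertex 2.372 1.768 -1.771
vertex 1.342 1.889 -2.682
endloop
endfacet
facet normal -0.457 0.654 0.603
outer loop
vertex 1.342 1.889 -2.682
vertex 3.273 3.166 -2.604
vertex 2.244 3.287 -3.515
endloop
endfacet
facet normal -0.746 0.088 -0.660
outer loop
vertex 2.244 3.287 -3.515
vertex 2.247 0.594 -3.876
vertex 1.342 1.889 -2.682
endloop
endfacet
facet normal 0.746 -0.087 0.660
outer loop
vertex 2.372 1.768 -1.771
vertex 4.178 1.871 -3.798
vertex 3.273 3.166 -2.604
endloop
endfacet
facet normal -0.485 -0.751 0.448
outer loop
vertex 3.276 0.473 -2.965
vertex 2.372 1.768 -1.771
vertex 2.247 0.594 -3.876
endloop
endfacet
facet normal 0.746 -0.088 0.660
outer loop
vertex 3.276 0.473 -2.965
vertex 4.178 1.871 -3.798
vertex 2.372 1.768 -1.771
endloop
endfacet
facet normal 0.485 0.751 -0.448
outer loop
vertex 3.273 3.166 -2.604
vertex 4.178 1.871 -3.798
vertex 2.244 3.287 -3.515
endloop
endfacet
facet normal -0.746 0.088 -0.660
outer loop
vertex 3.148 1.992 -4.709
vertex 2.247 0.594 -3.876
vertex 2.244 3.287 -3.515
endloop
endfacet
facet normal 0.485 0.751 -0.448
outer loop
vertex 2.244 3.287 -3.515
vertex 4.178 1.871 -3.798
vertex 3.148 1.992 -4.709
endloop
endfacet
facet normal 0.457 -0.654 -0.603
outer loop
vertex 3.148 1.992 -4.709
vertex 3.276 0.473 -2.965
vertex 2.247 0.594 -3.876
endloop
endfacet
facet normal 0.457 -0.654 -0.603
outer loop
vertex 4.178 1.871 -3.798
vertex 3.276 0.473 -2.965
vertex 3.148 1.992 -4.709
endloop
endfacet
facet normal -0.578 0.300 0.759
outer loop
vertex 2.903 -3.25 -1.874
vertex 2.913 -3.873 -1.62
vertex 3.383 -3.428 -1.438
endloop
endfacet
facet normal -0.166 0.835 0.524
outer loop
vertex 2.903 -3.25 -1.874
vertex 3.383 -3.428 -1.438
vertex 3.539 -3.058 -1.978
endloop
endfacet
facet normal -0.310 0.936 -0.169
outer loop
vertex 2.903 -3.25 -1.874
vertex 3.539 -3.058 -1.978
vertex 3.165 -3.275 -2.494
endloop
endfacet
facet normal -0.810 0.463 -0.361
outer loop
vertex 2.903 -3.25 -1.874
vertex 3.165 -3.275 -2.494
vertex 2.778 -3.779 -2.272
endloop
endfacet
facet normal -0.975 0.071 0.212
outer loop
vertex 2.903 -3.25 -1.874
vertex 2.778 -3.779 -2.272
vertex 2.913 -3.873 -1.62
endloop
endfacet
facet normal 0.514 0.631 0.581
outer loop
vertex 3.539 -3.058 -1.978
vertex 3.383 -3.428 -1.438
vertex 3.942 -3.561 -1.788
endloop
endfacet
facet normal -0.151 -0.234 0.961
outer loop
vertex 3.383 -3.428 -1.438
vertex 2.913 -3.873 -1.62
vertex 3.555 -4.065 -1.566
endloop
endfacet
facet normal -0.792 -0.606 0.077
outer loop
vertex 2.913 -3.873 -1.62
vertex 2.778 -3.779 -2.272
vertex 3.181 -4.282 -2.082
endloop
endfacet
facet normal -0.525 0.029 -0.850
outer loop
vertex 2.778 -3.779 -2.272
vertex 3.165 -3.275 -2.494
vertex 3.337 -3.912 -2.622
endloop
endfacet
facet normal 0.283 0.794 -0.539
outer loop
vertex 3.165 -3.275 -2.494
vertex 3.539 -3.058 -1.978
vertex 3.807 -3.467 -2.44
endloop
endfacet
facet normal 0.810 -0.463 0.361
outer loop
vertex 3.817 -4.09 -2.186
vertex 3.942 -3.561 -1.788
vertex 3.555 -4.065 -1.566
endloop
endfacet
facet normal 0.310 -0.936 0.169
outer loop
vertex 3.817 -4.09 -2.186
vertex 3.555 -4.065 -1.566
vertex 3.181 -4.282 -2.082
endloop
endfacet
facet normal 0.166 -0.835 -0.524
outer loop
vertex 3.817 -4.09 -2.186
vertex 3.181 -4.282 -2.082
vertex 3.337 -3.912 -2.622
endloop
endfacet
facet normal 0.578 -0.300 -0.759
outer loop
vertex 3.817 -4.09 -2.186
vertex 3.337 -3.912 -2.622
vertex 3.807 -3.467 -2.44
endloop
endfacet
facet normal 0.975 -0.071 -0.212
outer loop
vertex 3.817 -4.09 -2.186
vertex 3.807 -3.467 -2.44
vertex 3.942 -3.561 -1.788
endloop
endfacet
facet normal 0.525 -0.029 0.850
outer loop
vertex 3.555 -4.065 -1.566
vertex 3.942 -3.561 -1.788
vertex 3.383 -3.428 -1.438
endloop
endfacet
facet normal -0.283 -0.794 0.539
outer loop
vertex 3.181 -4.282 -2.082
vertex 3.555 -4.065 -1.566
vertex 2.913 -3.873 -1.62
endloop
endfacet
facet normal -0.514 -0.631 -0.581
outer loop
vertex 3.337 -3.912 -2.622
vertex 3.181 -4.282 -2.082
vertex 2.778 -3.779 -2.272
endloop
endfacet
facet normal 0.151 0.234 -0.961
outer loop
vertex 3.807 -3.467 -2.44
vertex 3.337 -3.912 -2.622
vertex 3.165 -3.275 -2.494
endloop
endfacet
facet normal 0.792 0.606 -0.077
outer loop
vertex 3.942 -3.561 -1.788
vertex 3.807 -3.467 -2.44
vertex 3.539 -3.058 -1.978
endloop
endfacet
facet normal -0.513 -0.518 -0.684
outer loop
vertex -2.635 -4.851 -3.695
vertex -3.64 -3.517 -3.952
vertex -1.756 -4.385 -4.708
endloop
endfacet
facet normal 0.594 -0.790 0.152
outer loop
vertex -1.14 -3.763 -3.888
vertex -2.635 -4.851 -3.695
vertex -1.756 -4.385 -4.708
endloop
endfacet
facet normal -0.513 -0.518 -0.684
outer loop
vertex -1.756 -4.385 -4.708
vertex -3.64 -3.517 -3.952
vertex -2.761 -3.051 -4.965
endloop
endfacet
facet normal 0.619 0.328 -0.714
outer loop
vertex -2.761 -3.051 -4.965
vertex -1.14 -3.763 -3.888
vertex -1.756 -4.385 -4.708
endloop
endfacet
facet normal -0.619 -0.328 0.714
outer loop
vertex -2.635 -4.851 -3.695
vertex -3.024 -2.895 -3.132
vertex -3.64 -3.517 -3.952
endloop
endfacet
facet normal 0.594 -0.790 0.152
outer loop
vertex -2.019 -4.229 -2.875
vertex -2.635 -4.851 -3.695
vertex -1.14 -3.763 -3.888
endloop
endfacet
facet normal -0.619 -0.328 0.714
outer loop
vertex -2.019 -4.229 -2.875
vertex -3.024 -2.895 -3.132
vertex -2.635 -4.851 -3.695
endloop
endfacet
facet normal -0.594 0.790 -0.152
outer loop
vertex -3.64 -3.517 -3.952
vertex -3.024 -2.895 -3.132
vertex -2.761 -3.051 -4.965
endloop
endfacet
facet normal 0.619 0.328 -0.714
outer loop
vertex -2.145 -2.429 -4.145
vertex -1.14 -3.763 -3.888
vertex -2.761 -3.051 -4.965
endloop
endfacet
facet normal -0.594 0.790 -0.152
outer loop
vertex -2.761 -3.051 -4.965
vertex -3.024 -2.895 -3.132
vertex -2.145 -2.429 -4.145
endloop
endfacet
facet normal 0.513 0.518 0.684
outer loop
vertex -2.145 -2.429 -4.145
vertex -2.019 -4.229 -2.875
vertex -1.14 -3.763 -3.888
endloop
endfacet
facet normal 0.513 0.518 0.684
outer loop
vertex -3.024 -2.895 -3.132
vertex -2.019 -4.229 -2.875
vertex -2.145 -2.429 -4.145
endloop
endfacet

endsolid


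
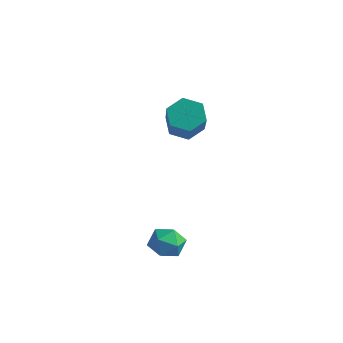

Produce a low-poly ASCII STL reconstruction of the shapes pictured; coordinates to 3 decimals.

solid 
facet normal -0.480 0.565 -0.671
outer loop
vertex -2.131 3.907 -0.502
vertex -2.721 3.62 -0.322
vertex -2.504 4.181 -0.005
endloop
endfacet
facet normal 0.684 0.720 0.117
outer loop
vertex -2.131 3.907 -0.502
vertex -2.504 4.181 -0.005
vertex -1.129 2.726 0.902
endloop
endfacet
facet normal 0.684 0.720 0.117
outer loop
vertex -1.129 2.726 0.902
vertex -2.504 4.181 -0.005
vertex -1.503 3.001 1.399
endloop
endfacet
facet normal 0.479 -0.564 0.673
outer loop
vertex -1.129 2.726 0.902
vertex -1.503 3.001 1.399
vertex -1.719 2.44 1.082
endloop
endfacet
facet normal -0.479 0.565 -0.672
outer loop
vertex -2.504 4.181 -0.005
vertex -2.721 3.62 -0.322
vertex -3.094 3.895 0.175
endloop
endfacet
facet normal -0.133 0.710 0.692
outer loop
vertex -2.504 4.181 -0.005
vertex -3.094 3.895 0.175
vertex -1.503 3.001 1.399
endloop
endfacet
facet normal -0.133 0.710 0.692
outer loop
vertex -1.503 3.001 1.399
vertex -3.094 3.895 0.175
vertex -2.093 2.715 1.579
endloop
endfacet
facet normal 0.479 -0.564 0.673
outer loop
vertex -1.503 3.001 1.399
vertex -2.093 2.715 1.579
vertex -1.719 2.44 1.082
endloop
endfacet
facet normal -0.479 0.565 -0.672
outer loop
vertex -3.094 3.895 0.175
vertex -2.721 3.62 -0.322
vertex -3.311 3.334 -0.142
endloop
endfacet
facet normal -0.818 -0.009 0.576
outer loop
vertex -3.094 3.895 0.175
vertex -3.311 3.334 -0.142
vertex -2.093 2.715 1.579
endloop
endfacet
facet normal -0.818 -0.010 0.575
outer loop
vertex -2.093 2.715 1.579
vertex -3.311 3.334 -0.142
vertex -2.309 2.153 1.262
endloop
endfacet
facet normal 0.479 -0.564 0.673
outer loop
vertex -2.093 2.715 1.579
vertex -2.309 2.153 1.262
vertex -1.719 2.44 1.082
endloop
endfacet
facet normal -0.479 0.564 -0.673
outer loop
vertex -3.311 3.334 -0.142
vertex -2.721 3.62 -0.322
vertex -2.937 3.059 -0.639
endloop
endfacet
facet normal -0.684 -0.720 -0.117
outer loop
vertex -3.311 3.334 -0.142
vertex -2.937 3.059 -0.639
vertex -2.309 2.153 1.262
endloop
endfacet
facet normal -0.684 -0.720 -0.117
outer loop
vertex -2.309 2.153 1.262
vertex -2.937 3.059 -0.639
vertex -1.936 1.879 0.765
endloop
endfacet
facet normal 0.480 -0.565 0.671
outer loop
vertex -2.309 2.153 1.262
vertex -1.936 1.879 0.765
vertex -1.719 2.44 1.082
endloop
endfacet
facet normal -0.479 0.564 -0.673
outer loop
vertex -2.937 3.059 -0.639
vertex -2.721 3.62 -0.322
vertex -2.347 3.345 -0.819
endloop
endfacet
facet normal 0.133 -0.710 -0.692
outer loop
vertex -2.937 3.059 -0.639
vertex -2.347 3.345 -0.819
vertex -1.936 1.879 0.765
endloop
endfacet
facet normal 0.133 -0.710 -0.692
outer loop
vertex -1.936 1.879 0.765
vertex -2.347 3.345 -0.819
vertex -1.346 2.165 0.585
endloop
endfacet
facet normal 0.479 -0.565 0.672
outer loop
vertex -1.936 1.879 0.765
vertex -1.346 2.165 0.585
vertex -1.719 2.44 1.082
endloop
endfacet
facet normal -0.479 0.564 -0.673
outer loop
vertex -2.347 3.345 -0.819
vertex -2.721 3.62 -0.322
vertex -2.131 3.907 -0.502
endloop
endfacet
facet normal 0.818 0.010 -0.575
outer loop
vertex -2.347 3.345 -0.819
vertex -2.131 3.907 -0.502
vertex -1.346 2.165 0.585
endloop
endfacet
facet normal 0.818 0.009 -0.576
outer loop
vertex -1.346 2.165 0.585
vertex -2.131 3.907 -0.502
vertex -1.129 2.726 0.902
endloop
endfacet
facet normal 0.479 -0.565 0.672
outer loop
vertex -1.346 2.165 0.585
vertex -1.129 2.726 0.902
vertex -1.719 2.44 1.082
endloop
endfacet
facet normal -0.971 -0.204 0.127
outer loop
vertex -0.627 -0.425 -2.778
vertex -0.479 -1.044 -2.64
vertex -0.509 -0.602 -2.162
endloop
endfacet
facet normal -0.829 0.476 0.295
outer loop
vertex -0.627 -0.425 -2.778
vertex -0.509 -0.602 -2.162
vertex -0.269 -0.041 -2.392
endloop
endfacet
facet normal -0.546 0.790 -0.279
outer loop
vertex -0.627 -0.425 -2.778
vertex -0.269 -0.041 -2.392
vertex -0.091 -0.137 -3.012
endloop
endfacet
facet normal -0.514 0.306 -0.801
outer loop
vertex -0.627 -0.425 -2.778
vertex -0.091 -0.137 -3.012
vertex -0.221 -0.757 -3.165
endloop
endfacet
facet normal -0.776 -0.308 -0.550
outer loop
vertex -0.627 -0.425 -2.778
vertex -0.221 -0.757 -3.165
vertex -0.479 -1.044 -2.64
endloop
endfacet
facet normal -0.336 0.477 0.812
outer loop
vertex -0.269 -0.041 -2.392
vertex -0.509 -0.602 -2.162
vertex 0.101 -0.423 -2.015
endloop
endfacet
facet normal -0.566 -0.623 0.541
outer loop
vertex -0.509 -0.602 -2.162
vertex -0.479 -1.044 -2.64
vertex -0.029 -1.043 -2.168
endloop
endfacet
facet normal -0.251 -0.792 -0.556
outer loop
vertex -0.479 -1.044 -2.64
vertex -0.221 -0.757 -3.165
vertex 0.149 -1.139 -2.788
endloop
endfacet
facet normal 0.173 0.202 -0.964
outer loop
vertex -0.221 -0.757 -3.165
vertex -0.091 -0.137 -3.012
vertex 0.389 -0.578 -3.018
endloop
endfacet
facet normal 0.121 0.986 -0.118
outer loop
vertex -0.091 -0.137 -3.012
vertex -0.269 -0.041 -2.392
vertex 0.359 -0.136 -2.54
endloop
endfacet
facet normal 0.514 -0.306 0.801
outer loop
vertex 0.507 -0.755 -2.402
vertex 0.101 -0.423 -2.015
vertex -0.029 -1.043 -2.168
endloop
endfacet
facet normal 0.546 -0.790 0.279
outer loop
vertex 0.507 -0.755 -2.402
vertex -0.029 -1.043 -2.168
vertex 0.149 -1.139 -2.788
endloop
endfacet
facet normal 0.829 -0.476 -0.295
outer loop
vertex 0.507 -0.755 -2.402
vertex 0.149 -1.139 -2.788
vertex 0.389 -0.578 -3.018
endloop
endfacet
facet normal 0.971 0.204 -0.127
outer loop
vertex 0.507 -0.755 -2.402
vertex 0.389 -0.578 -3.018
vertex 0.359 -0.136 -2.54
endloop
endfacet
facet normal 0.776 0.308 0.550
outer loop
vertex 0.507 -0.755 -2.402
vertex 0.359 -0.136 -2.54
vertex 0.101 -0.423 -2.015
endloop
endfacet
facet normal -0.173 -0.202 0.964
outer loop
vertex -0.029 -1.043 -2.168
vertex 0.101 -0.423 -2.015
vertex -0.509 -0.602 -2.162
endloop
endfacet
facet normal -0.121 -0.986 0.118
outer loop
vertex 0.149 -1.139 -2.788
vertex -0.029 -1.043 -2.168
vertex -0.479 -1.044 -2.64
endloop
endfacet
facet normal 0.336 -0.477 -0.812
outer loop
vertex 0.389 -0.578 -3.018
vertex 0.149 -1.139 -2.788
vertex -0.221 -0.757 -3.165
endloop
endfacet
facet normal 0.566 0.623 -0.541
outer loop
vertex 0.359 -0.136 -2.54
vertex 0.389 -0.578 -3.018
vertex -0.091 -0.137 -3.012
endloop
endfacet
facet normal 0.251 0.792 0.556
outer loop
vertex 0.101 -0.423 -2.015
vertex 0.359 -0.136 -2.54
vertex -0.269 -0.041 -2.392
endloop
endfacet

endsolid


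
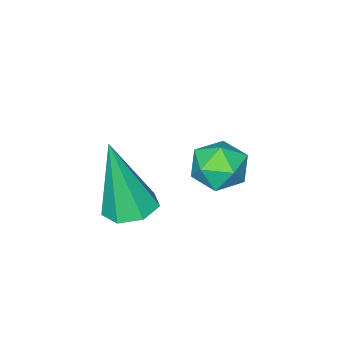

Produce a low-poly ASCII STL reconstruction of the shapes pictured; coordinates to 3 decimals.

solid 
facet normal -0.348 0.929 0.124
outer loop
vertex -2.776 2.193 -0.596
vertex -3.044 2.009 0.029
vertex -2.387 2.261 -0.013
endloop
endfacet
facet normal 0.245 0.931 -0.272
outer loop
vertex -2.776 2.193 -0.596
vertex -2.387 2.261 -0.013
vertex -2.096 2.012 -0.604
endloop
endfacet
facet normal 0.129 0.521 -0.844
outer loop
vertex -2.776 2.193 -0.596
vertex -2.096 2.012 -0.604
vertex -2.572 1.606 -0.927
endloop
endfacet
facet normal -0.536 0.266 -0.801
outer loop
vertex -2.776 2.193 -0.596
vertex -2.572 1.606 -0.927
vertex -3.158 1.604 -0.536
endloop
endfacet
facet normal -0.831 0.518 -0.204
outer loop
vertex -2.776 2.193 -0.596
vertex -3.158 1.604 -0.536
vertex -3.044 2.009 0.029
endloop
endfacet
facet normal 0.767 0.632 0.111
outer loop
vertex -2.096 2.012 -0.604
vertex -2.387 2.261 -0.013
vertex -1.942 1.716 0.016
endloop
endfacet
facet normal -0.193 0.628 0.754
outer loop
vertex -2.387 2.261 -0.013
vertex -3.044 2.009 0.029
vertex -2.528 1.714 0.407
endloop
endfacet
facet normal -0.974 -0.038 0.224
outer loop
vertex -3.044 2.009 0.029
vertex -3.158 1.604 -0.536
vertex -3.004 1.308 0.084
endloop
endfacet
facet normal -0.496 -0.445 -0.746
outer loop
vertex -3.158 1.604 -0.536
vertex -2.572 1.606 -0.927
vertex -2.713 1.059 -0.507
endloop
endfacet
facet normal 0.579 -0.031 -0.815
outer loop
vertex -2.572 1.606 -0.927
vertex -2.096 2.012 -0.604
vertex -2.056 1.311 -0.549
endloop
endfacet
facet normal 0.536 -0.266 0.801
outer loop
vertex -2.324 1.127 0.076
vertex -1.942 1.716 0.016
vertex -2.528 1.714 0.407
endloop
endfacet
facet normal -0.129 -0.521 0.844
outer loop
vertex -2.324 1.127 0.076
vertex -2.528 1.714 0.407
vertex -3.004 1.308 0.084
endloop
endfacet
facet normal -0.245 -0.931 0.272
outer loop
vertex -2.324 1.127 0.076
vertex -3.004 1.308 0.084
vertex -2.713 1.059 -0.507
endloop
endfacet
facet normal 0.348 -0.929 -0.124
outer loop
vertex -2.324 1.127 0.076
vertex -2.713 1.059 -0.507
vertex -2.056 1.311 -0.549
endloop
endfacet
facet normal 0.831 -0.518 0.204
outer loop
vertex -2.324 1.127 0.076
vertex -2.056 1.311 -0.549
vertex -1.942 1.716 0.016
endloop
endfacet
facet normal 0.496 0.445 0.746
outer loop
vertex -2.528 1.714 0.407
vertex -1.942 1.716 0.016
vertex -2.387 2.261 -0.013
endloop
endfacet
facet normal -0.579 0.031 0.815
outer loop
vertex -3.004 1.308 0.084
vertex -2.528 1.714 0.407
vertex -3.044 2.009 0.029
endloop
endfacet
facet normal -0.767 -0.632 -0.111
outer loop
vertex -2.713 1.059 -0.507
vertex -3.004 1.308 0.084
vertex -3.158 1.604 -0.536
endloop
endfacet
facet normal 0.193 -0.628 -0.754
outer loop
vertex -2.056 1.311 -0.549
vertex -2.713 1.059 -0.507
vertex -2.572 1.606 -0.927
endloop
endfacet
facet normal 0.974 0.038 -0.224
outer loop
vertex -1.942 1.716 0.016
vertex -2.056 1.311 -0.549
vertex -2.096 2.012 -0.604
endloop
endfacet
facet normal -0.106 0.206 -0.973
outer loop
vertex 0.279 1.108 -0.505
vertex -0.264 1.404 -0.383
vertex 0.319 1.643 -0.396
endloop
endfacet
facet normal 0.982 -0.105 0.155
outer loop
vertex 0.279 1.108 -0.505
vertex 0.319 1.643 -0.396
vertex -0.056 0.996 1.543
endloop
endfacet
facet normal -0.107 0.207 -0.973
outer loop
vertex 0.319 1.643 -0.396
vertex -0.264 1.404 -0.383
vertex -0.08 1.997 -0.277
endloop
endfacet
facet normal 0.678 0.648 0.347
outer loop
vertex 0.319 1.643 -0.396
vertex -0.08 1.997 -0.277
vertex -0.056 0.996 1.543
endloop
endfacet
facet normal -0.104 0.206 -0.973
outer loop
vertex -0.08 1.997 -0.277
vertex -0.264 1.404 -0.383
vertex -0.618 1.905 -0.239
endloop
endfacet
facet normal -0.115 0.870 0.480
outer loop
vertex -0.08 1.997 -0.277
vertex -0.618 1.905 -0.239
vertex -0.056 0.996 1.543
endloop
endfacet
facet normal -0.105 0.206 -0.973
outer loop
vertex -0.618 1.905 -0.239
vertex -0.264 1.404 -0.383
vertex -0.889 1.436 -0.309
endloop
endfacet
facet normal -0.799 0.394 0.453
outer loop
vertex -0.618 1.905 -0.239
vertex -0.889 1.436 -0.309
vertex -0.056 0.996 1.543
endloop
endfacet
facet normal -0.105 0.206 -0.973
outer loop
vertex -0.889 1.436 -0.309
vertex -0.264 1.404 -0.383
vertex -0.69 0.943 -0.435
endloop
endfacet
facet normal -0.861 -0.421 0.287
outer loop
vertex -0.889 1.436 -0.309
vertex -0.69 0.943 -0.435
vertex -0.056 0.996 1.543
endloop
endfacet
facet normal -0.105 0.207 -0.973
outer loop
vertex -0.69 0.943 -0.435
vertex -0.264 1.404 -0.383
vertex -0.17 0.797 -0.522
endloop
endfacet
facet normal -0.252 -0.962 0.107
outer loop
vertex -0.69 0.943 -0.435
vertex -0.17 0.797 -0.522
vertex -0.056 0.996 1.543
endloop
endfacet
facet normal -0.106 0.206 -0.973
outer loop
vertex -0.17 0.797 -0.522
vertex -0.264 1.404 -0.383
vertex 0.279 1.108 -0.505
endloop
endfacet
facet normal 0.568 -0.822 0.048
outer loop
vertex -0.17 0.797 -0.522
vertex 0.279 1.108 -0.505
vertex -0.056 0.996 1.543
endloop
endfacet

endsolid
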